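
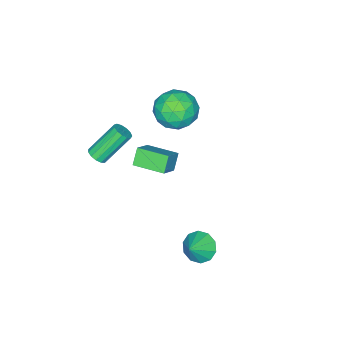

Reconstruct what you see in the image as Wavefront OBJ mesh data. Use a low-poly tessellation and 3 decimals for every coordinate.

v -1.489 -1.145 2.33
v -0.864 -1.362 3.329
v -1.476 -3.038 1.911
v -0.851 -3.255 2.91
v -1.993 -2.9 2.983
v -2.001 -1.729 3.242
v -0.339 -2.671 1.998
v -0.347 -1.5 2.257
v -0.153 -2.305 3.124
v -1.176 -2.446 3.733
v -1.164 -1.954 1.507
v -2.187 -2.095 2.116
v -1.177 -1.087 2.866
v -1.163 -3.313 2.374
v -1.834 -3.104 2.417
v -1.467 -3.232 3.004
v -1.846 -1.303 2.815
v -1.479 -1.431 3.403
v -2.143 -2.335 3.199
v -0.861 -2.969 1.837
v -0.494 -3.097 2.425
v -0.873 -1.168 2.236
v -0.506 -1.296 2.823
v -0.197 -2.065 2.041
v -0.392 -1.769 3.333
v -0.385 -2.882 3.087
v -0.084 -2.538 2.551
v -0.088 -1.85 2.703
v -0.993 -1.852 3.691
v -0.986 -2.965 3.445
v -1.657 -2.756 3.488
v -1.662 -2.068 3.64
v -0.575 -2.406 3.571
v -1.354 -1.435 1.795
v -1.347 -2.548 1.549
v -0.678 -2.332 1.6
v -0.683 -1.644 1.752
v -1.955 -1.518 2.153
v -1.948 -2.631 1.907
v -2.252 -2.55 2.537
v -2.256 -1.862 2.689
v -1.765 -1.994 1.669
v 2.523 -4.063 0.652
v 2.84 -4.326 1.017
v 1.673 -3.661 2.512
v 1.357 -3.397 2.148
v 2.961 -4.043 0.985
v 1.794 -3.377 2.48
v 2.943 -3.765 0.847
v 1.776 -3.1 2.343
v 2.792 -3.583 0.648
v 1.625 -2.917 2.144
v 2.555 -3.552 0.45
v 1.389 -2.887 1.946
v 2.309 -3.684 0.316
v 1.142 -3.018 1.812
v 2.13 -3.936 0.289
v 0.964 -3.27 1.785
v 2.077 -4.228 0.377
v 0.91 -3.563 1.873
v 2.165 -4.468 0.553
v 0.998 -3.802 2.048
v 2.367 -4.579 0.76
v 1.2 -3.913 2.255
v 2.618 -4.526 0.933
v 1.452 -3.861 2.428
v 0.032 -3.01 0.137
v 1.027 -2.807 0.899
v -0.366 -1.401 0.227
v 0.629 -1.198 0.989
v 0.611 -2.822 -0.669
v 1.606 -2.619 0.093
v 0.213 -1.213 -0.579
v 1.208 -1.01 0.183
v 2.942 2.527 -1.756
v 3.496 2.442 -2.421
v 3.858 2.633 -1.004
v 3.387 2.965 -2.361
v 3.108 3.321 -2.07
v 2.765 3.374 -1.659
v 2.49 3.103 -1.285
v 2.387 2.612 -1.091
v 2.496 2.089 -1.15
v 2.775 1.733 -1.441
v 3.118 1.681 -1.852
v 3.393 1.951 -2.226
f 1 38 17
f 38 12 41
f 17 41 6
f 38 41 17
f 1 17 13
f 17 6 18
f 13 18 2
f 17 18 13
f 1 13 22
f 13 2 23
f 22 23 8
f 13 23 22
f 1 22 34
f 22 8 37
f 34 37 11
f 22 37 34
f 1 34 38
f 34 11 42
f 38 42 12
f 34 42 38
f 2 18 29
f 18 6 32
f 29 32 10
f 18 32 29
f 6 41 19
f 41 12 40
f 19 40 5
f 41 40 19
f 12 42 39
f 42 11 35
f 39 35 3
f 42 35 39
f 11 37 36
f 37 8 24
f 36 24 7
f 37 24 36
f 8 23 28
f 23 2 25
f 28 25 9
f 23 25 28
f 4 30 16
f 30 10 31
f 16 31 5
f 30 31 16
f 4 16 14
f 16 5 15
f 14 15 3
f 16 15 14
f 4 14 21
f 14 3 20
f 21 20 7
f 14 20 21
f 4 21 26
f 21 7 27
f 26 27 9
f 21 27 26
f 4 26 30
f 26 9 33
f 30 33 10
f 26 33 30
f 5 31 19
f 31 10 32
f 19 32 6
f 31 32 19
f 3 15 39
f 15 5 40
f 39 40 12
f 15 40 39
f 7 20 36
f 20 3 35
f 36 35 11
f 20 35 36
f 9 27 28
f 27 7 24
f 28 24 8
f 27 24 28
f 10 33 29
f 33 9 25
f 29 25 2
f 33 25 29
f 44 43 47
f 44 47 45
f 45 47 48
f 45 48 46
f 47 43 49
f 47 49 48
f 48 49 50
f 48 50 46
f 49 43 51
f 49 51 50
f 50 51 52
f 50 52 46
f 51 43 53
f 51 53 52
f 52 53 54
f 52 54 46
f 53 43 55
f 53 55 54
f 54 55 56
f 54 56 46
f 55 43 57
f 55 57 56
f 56 57 58
f 56 58 46
f 57 43 59
f 57 59 58
f 58 59 60
f 58 60 46
f 59 43 61
f 59 61 60
f 60 61 62
f 60 62 46
f 61 43 63
f 61 63 62
f 62 63 64
f 62 64 46
f 63 43 65
f 63 65 64
f 64 65 66
f 64 66 46
f 65 43 44
f 65 44 66
f 66 44 45
f 66 45 46
f 68 70 67
f 71 68 67
f 67 70 69
f 69 71 67
f 68 74 70
f 72 68 71
f 72 74 68
f 70 74 69
f 73 71 69
f 69 74 73
f 73 72 71
f 74 72 73
f 76 75 78
f 76 78 77
f 78 75 79
f 78 79 77
f 79 75 80
f 79 80 77
f 80 75 81
f 80 81 77
f 81 75 82
f 81 82 77
f 82 75 83
f 82 83 77
f 83 75 84
f 83 84 77
f 84 75 85
f 84 85 77
f 85 75 86
f 85 86 77
f 86 75 76
f 86 76 77



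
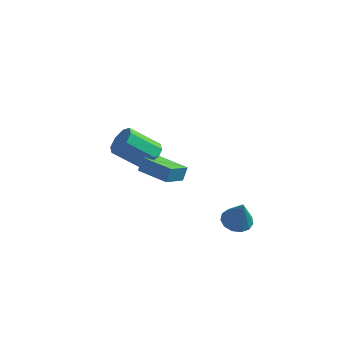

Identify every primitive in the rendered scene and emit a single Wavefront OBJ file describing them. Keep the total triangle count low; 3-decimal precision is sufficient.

v -2.117 -3.675 2.746
v -1.949 -3.258 3.444
v -1.464 -2.572 1.929
v -1.296 -2.155 2.627
v -0.524 -4.525 2.873
v -0.356 -4.108 3.571
v 0.129 -3.422 2.056
v 0.297 -3.005 2.754
v -2.772 3.369 -2.841
v -2.321 2.699 -2.36
v -4.018 2.521 -1.019
v -4.468 3.191 -1.499
v -2.188 3.358 -2.104
v -3.885 3.18 -0.763
v -2.397 4.024 -2.279
v -4.093 3.845 -0.938
v -2.825 4.306 -2.784
v -4.522 4.128 -1.443
v -3.222 4.039 -3.321
v -4.919 3.861 -1.98
v -3.355 3.38 -3.577
v -5.052 3.202 -2.236
v -3.147 2.715 -3.402
v -4.843 2.536 -2.061
v -2.718 2.432 -2.897
v -4.415 2.254 -1.556
v 2.578 -0.714 -3.639
v 3.302 -1.183 -3.855
v 2.922 -0.966 -1.941
v 3.45 -0.706 -3.814
v 3.321 -0.231 -3.718
v 2.956 0.091 -3.596
v 2.471 0.157 -3.488
v 2.02 -0.053 -3.427
v 1.746 -0.473 -3.434
v 1.736 -0.97 -3.506
v 1.993 -1.385 -3.62
v 2.436 -1.587 -3.74
v 2.924 -1.512 -3.827
f 2 4 1
f 5 2 1
f 1 4 3
f 3 5 1
f 2 8 4
f 6 2 5
f 6 8 2
f 4 8 3
f 7 5 3
f 3 8 7
f 7 6 5
f 8 6 7
f 10 9 13
f 10 13 11
f 11 13 14
f 11 14 12
f 13 9 15
f 13 15 14
f 14 15 16
f 14 16 12
f 15 9 17
f 15 17 16
f 16 17 18
f 16 18 12
f 17 9 19
f 17 19 18
f 18 19 20
f 18 20 12
f 19 9 21
f 19 21 20
f 20 21 22
f 20 22 12
f 21 9 23
f 21 23 22
f 22 23 24
f 22 24 12
f 23 9 25
f 23 25 24
f 24 25 26
f 24 26 12
f 25 9 10
f 25 10 26
f 26 10 11
f 26 11 12
f 28 27 30
f 28 30 29
f 30 27 31
f 30 31 29
f 31 27 32
f 31 32 29
f 32 27 33
f 32 33 29
f 33 27 34
f 33 34 29
f 34 27 35
f 34 35 29
f 35 27 36
f 35 36 29
f 36 27 37
f 36 37 29
f 37 27 38
f 37 38 29
f 38 27 39
f 38 39 29
f 39 27 28
f 39 28 29



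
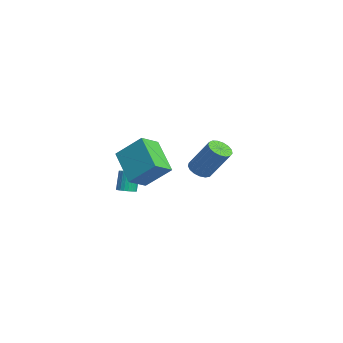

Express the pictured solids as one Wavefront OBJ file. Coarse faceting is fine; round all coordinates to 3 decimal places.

v -2.412 0.953 -1.214
v -1.748 0.837 -1.468
v -0.924 1.772 0.259
v -1.588 1.887 0.514
v -1.833 1.146 -1.595
v -1.009 2.081 0.132
v -2.05 1.411 -1.635
v -1.226 2.346 0.093
v -2.35 1.571 -1.578
v -1.526 2.505 0.15
v -2.664 1.589 -1.438
v -1.84 2.524 0.29
v -2.921 1.461 -1.246
v -2.097 2.396 0.481
v -3.061 1.217 -1.047
v -2.237 2.152 0.68
v -3.052 0.912 -0.886
v -2.228 1.847 0.841
v -2.897 0.617 -0.801
v -2.073 1.552 0.927
v -2.631 0.398 -0.809
v -1.806 1.333 0.918
v -2.314 0.307 -0.911
v -1.49 1.242 0.816
v -2.02 0.363 -1.082
v -1.196 1.298 0.646
v -1.816 0.555 -1.283
v -0.992 1.489 0.445
v -2.755 -2.866 -2.668
v -2.369 -3.22 -2.501
v -2.719 -3.028 -1.285
v -3.105 -2.674 -1.452
v -2.26 -3.035 -2.499
v -2.61 -2.843 -1.283
v -2.226 -2.825 -2.522
v -2.576 -2.632 -1.306
v -2.273 -2.621 -2.568
v -2.623 -2.428 -1.352
v -2.393 -2.454 -2.629
v -2.744 -2.261 -1.413
v -2.569 -2.35 -2.696
v -2.919 -2.157 -1.48
v -2.772 -2.324 -2.759
v -3.122 -2.132 -1.543
v -2.973 -2.381 -2.808
v -3.324 -2.189 -1.592
v -3.141 -2.512 -2.835
v -3.491 -2.32 -1.619
v -3.25 -2.697 -2.837
v -3.6 -2.505 -1.621
v -3.284 -2.908 -2.814
v -3.634 -2.715 -1.598
v -3.237 -3.112 -2.768
v -3.587 -2.919 -1.552
v -3.116 -3.279 -2.707
v -3.467 -3.086 -1.491
v -2.941 -3.383 -2.64
v -3.291 -3.19 -1.424
v -2.738 -3.408 -2.577
v -3.088 -3.216 -1.361
v -2.536 -3.351 -2.528
v -2.887 -3.159 -1.312
v 3.476 -2.62 -0.031
v 1.824 -3.081 1.282
v 4.1 -1.411 1.179
v 2.447 -1.872 2.491
v 4.153 -3.508 0.509
v 2.5 -3.969 1.821
v 4.776 -2.299 1.718
v 3.124 -2.76 3.031
f 2 1 5
f 2 5 3
f 3 5 6
f 3 6 4
f 5 1 7
f 5 7 6
f 6 7 8
f 6 8 4
f 7 1 9
f 7 9 8
f 8 9 10
f 8 10 4
f 9 1 11
f 9 11 10
f 10 11 12
f 10 12 4
f 11 1 13
f 11 13 12
f 12 13 14
f 12 14 4
f 13 1 15
f 13 15 14
f 14 15 16
f 14 16 4
f 15 1 17
f 15 17 16
f 16 17 18
f 16 18 4
f 17 1 19
f 17 19 18
f 18 19 20
f 18 20 4
f 19 1 21
f 19 21 20
f 20 21 22
f 20 22 4
f 21 1 23
f 21 23 22
f 22 23 24
f 22 24 4
f 23 1 25
f 23 25 24
f 24 25 26
f 24 26 4
f 25 1 27
f 25 27 26
f 26 27 28
f 26 28 4
f 27 1 2
f 27 2 28
f 28 2 3
f 28 3 4
f 30 29 33
f 30 33 31
f 31 33 34
f 31 34 32
f 33 29 35
f 33 35 34
f 34 35 36
f 34 36 32
f 35 29 37
f 35 37 36
f 36 37 38
f 36 38 32
f 37 29 39
f 37 39 38
f 38 39 40
f 38 40 32
f 39 29 41
f 39 41 40
f 40 41 42
f 40 42 32
f 41 29 43
f 41 43 42
f 42 43 44
f 42 44 32
f 43 29 45
f 43 45 44
f 44 45 46
f 44 46 32
f 45 29 47
f 45 47 46
f 46 47 48
f 46 48 32
f 47 29 49
f 47 49 48
f 48 49 50
f 48 50 32
f 49 29 51
f 49 51 50
f 50 51 52
f 50 52 32
f 51 29 53
f 51 53 52
f 52 53 54
f 52 54 32
f 53 29 55
f 53 55 54
f 54 55 56
f 54 56 32
f 55 29 57
f 55 57 56
f 56 57 58
f 56 58 32
f 57 29 59
f 57 59 58
f 58 59 60
f 58 60 32
f 59 29 61
f 59 61 60
f 60 61 62
f 60 62 32
f 61 29 30
f 61 30 62
f 62 30 31
f 62 31 32
f 64 66 63
f 67 64 63
f 63 66 65
f 65 67 63
f 64 70 66
f 68 64 67
f 68 70 64
f 66 70 65
f 69 67 65
f 65 70 69
f 69 68 67
f 70 68 69



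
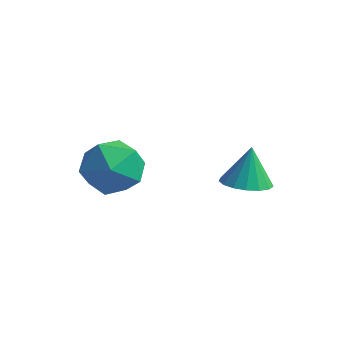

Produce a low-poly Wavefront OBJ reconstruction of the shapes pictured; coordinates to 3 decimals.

v -1.426 0.764 1.6
v -0.709 0.719 1.657
v -1.494 1.136 2.76
v -0.763 1.042 1.55
v -0.969 1.302 1.455
v -1.28 1.438 1.393
v -1.623 1.42 1.378
v -1.922 1.252 1.415
v -2.107 0.972 1.493
v -2.136 0.644 1.596
v -2.002 0.344 1.7
v -1.736 0.14 1.781
v -1.399 0.08 1.821
v -1.068 0.175 1.81
v -0.819 0.406 1.75
v -3.127 -1.813 3.719
v -2.775 -2.149 2.883
v -4.585 -1.991 3.177
v -4.233 -2.327 2.341
v -4.148 -2.853 3.148
v -3.247 -2.744 3.483
v -4.113 -1.396 2.577
v -3.212 -1.287 2.912
v -3.385 -1.891 2.177
v -3.406 -2.792 2.53
v -3.954 -1.348 3.53
v -3.975 -2.249 3.883
f 2 1 4
f 2 4 3
f 4 1 5
f 4 5 3
f 5 1 6
f 5 6 3
f 6 1 7
f 6 7 3
f 7 1 8
f 7 8 3
f 8 1 9
f 8 9 3
f 9 1 10
f 9 10 3
f 10 1 11
f 10 11 3
f 11 1 12
f 11 12 3
f 12 1 13
f 12 13 3
f 13 1 14
f 13 14 3
f 14 1 15
f 14 15 3
f 15 1 2
f 15 2 3
f 16 27 21
f 16 21 17
f 16 17 23
f 16 23 26
f 16 26 27
f 17 21 25
f 21 27 20
f 27 26 18
f 26 23 22
f 23 17 24
f 19 25 20
f 19 20 18
f 19 18 22
f 19 22 24
f 19 24 25
f 20 25 21
f 18 20 27
f 22 18 26
f 24 22 23
f 25 24 17



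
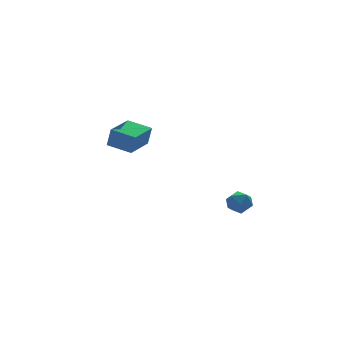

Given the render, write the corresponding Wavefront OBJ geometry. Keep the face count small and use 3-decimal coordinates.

v -4.967 3.404 -0.232
v -4.813 3.234 0.834
v -3.695 4.562 -0.23
v -3.542 4.392 0.836
v -4.078 2.428 -0.516
v -3.925 2.258 0.55
v -2.807 3.586 -0.514
v -2.653 3.416 0.552
v -0.426 -2.102 -2.34
v 0.002 -2.579 -2.023
v -1.282 -2.881 -2.357
v -0.854 -3.358 -2.04
v -1.083 -2.785 -1.677
v -0.554 -2.305 -1.667
v -0.726 -3.155 -2.713
v -0.197 -2.675 -2.703
v -0.184 -3.23 -2.253
v -0.404 -3.002 -1.613
v -0.876 -2.458 -2.767
v -1.096 -2.23 -2.127
f 2 4 1
f 5 2 1
f 1 4 3
f 3 5 1
f 2 8 4
f 6 2 5
f 6 8 2
f 4 8 3
f 7 5 3
f 3 8 7
f 7 6 5
f 8 6 7
f 9 20 14
f 9 14 10
f 9 10 16
f 9 16 19
f 9 19 20
f 10 14 18
f 14 20 13
f 20 19 11
f 19 16 15
f 16 10 17
f 12 18 13
f 12 13 11
f 12 11 15
f 12 15 17
f 12 17 18
f 13 18 14
f 11 13 20
f 15 11 19
f 17 15 16
f 18 17 10



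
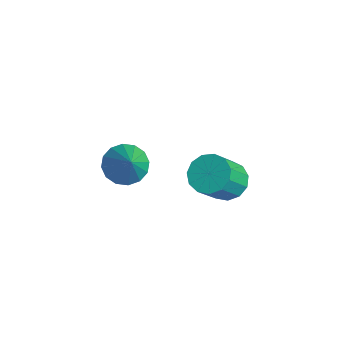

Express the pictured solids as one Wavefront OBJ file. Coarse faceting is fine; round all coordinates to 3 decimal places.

v 0.405 -1.289 -2.74
v 1.091 -1.673 -3.237
v 1.521 -2.795 -1.778
v 0.835 -2.411 -1.28
v 1.302 -1.264 -2.985
v 1.732 -2.386 -1.526
v 1.228 -0.864 -2.655
v 1.658 -1.986 -1.196
v 0.893 -0.598 -2.352
v 1.323 -1.72 -0.893
v 0.403 -0.552 -2.172
v 0.833 -1.674 -0.713
v -0.087 -0.74 -2.172
v 0.343 -1.862 -0.713
v -0.42 -1.102 -2.353
v 0.01 -2.224 -0.894
v -0.491 -1.524 -2.656
v -0.061 -2.645 -1.197
v -0.278 -1.871 -2.985
v 0.152 -2.992 -1.526
v 0.152 -2.033 -3.237
v 0.582 -3.155 -1.778
v 0.662 -1.959 -3.331
v 1.092 -3.081 -1.872
v -4.224 -3.3 -4.704
v -3.785 -4.011 -5.272
v -2.996 -3.7 -3.256
v -3.52 -3.573 -5.376
v -3.444 -3.061 -5.299
v -3.576 -2.614 -5.064
v -3.882 -2.35 -4.732
v -4.28 -2.341 -4.392
v -4.662 -2.589 -4.136
v -4.927 -3.028 -4.033
v -5.004 -3.54 -4.109
v -4.871 -3.987 -4.345
v -4.565 -4.25 -4.677
v -4.168 -4.259 -5.016
f 2 1 5
f 2 5 3
f 3 5 6
f 3 6 4
f 5 1 7
f 5 7 6
f 6 7 8
f 6 8 4
f 7 1 9
f 7 9 8
f 8 9 10
f 8 10 4
f 9 1 11
f 9 11 10
f 10 11 12
f 10 12 4
f 11 1 13
f 11 13 12
f 12 13 14
f 12 14 4
f 13 1 15
f 13 15 14
f 14 15 16
f 14 16 4
f 15 1 17
f 15 17 16
f 16 17 18
f 16 18 4
f 17 1 19
f 17 19 18
f 18 19 20
f 18 20 4
f 19 1 21
f 19 21 20
f 20 21 22
f 20 22 4
f 21 1 23
f 21 23 22
f 22 23 24
f 22 24 4
f 23 1 2
f 23 2 24
f 24 2 3
f 24 3 4
f 26 25 28
f 26 28 27
f 28 25 29
f 28 29 27
f 29 25 30
f 29 30 27
f 30 25 31
f 30 31 27
f 31 25 32
f 31 32 27
f 32 25 33
f 32 33 27
f 33 25 34
f 33 34 27
f 34 25 35
f 34 35 27
f 35 25 36
f 35 36 27
f 36 25 37
f 36 37 27
f 37 25 38
f 37 38 27
f 38 25 26
f 38 26 27



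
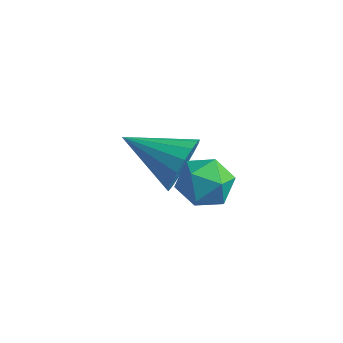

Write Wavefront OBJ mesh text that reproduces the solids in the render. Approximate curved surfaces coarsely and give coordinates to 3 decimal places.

v -2.642 2.8 -0.564
v -2.37 2.38 0.244
v -4.518 2.6 -0.036
v -2.387 2.822 0.351
v -2.462 3.258 0.249
v -2.579 3.59 -0.04
v -2.71 3.741 -0.448
v -2.825 3.676 -0.883
v -2.898 3.411 -1.245
v -2.913 3.006 -1.451
v -2.865 2.553 -1.454
v -2.767 2.158 -1.252
v -2.639 1.909 -0.894
v -2.512 1.865 -0.459
v -2.415 2.035 -0.049
v -1.358 0.68 2.404
v -0.859 1.239 2.022
v -0.501 -0.319 2.058
v -0.002 0.24 1.676
v -0.073 0.243 2.514
v -0.603 0.861 2.728
v -0.757 0.059 1.352
v -1.287 0.677 1.566
v -0.488 0.856 1.372
v -0.065 0.97 2.09
v -1.295 -0.05 1.99
v -0.872 0.064 2.708
f 2 1 4
f 2 4 3
f 4 1 5
f 4 5 3
f 5 1 6
f 5 6 3
f 6 1 7
f 6 7 3
f 7 1 8
f 7 8 3
f 8 1 9
f 8 9 3
f 9 1 10
f 9 10 3
f 10 1 11
f 10 11 3
f 11 1 12
f 11 12 3
f 12 1 13
f 12 13 3
f 13 1 14
f 13 14 3
f 14 1 15
f 14 15 3
f 15 1 2
f 15 2 3
f 16 27 21
f 16 21 17
f 16 17 23
f 16 23 26
f 16 26 27
f 17 21 25
f 21 27 20
f 27 26 18
f 26 23 22
f 23 17 24
f 19 25 20
f 19 20 18
f 19 18 22
f 19 22 24
f 19 24 25
f 20 25 21
f 18 20 27
f 22 18 26
f 24 22 23
f 25 24 17



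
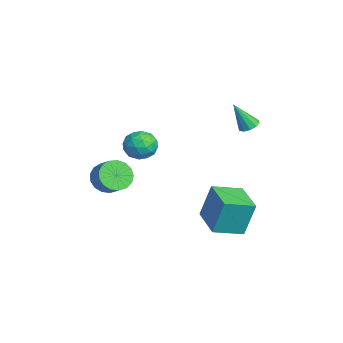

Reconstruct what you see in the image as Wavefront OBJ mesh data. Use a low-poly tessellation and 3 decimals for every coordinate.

v -2.181 -3.362 -0.797
v -1.622 -3.307 -1.563
v -0.841 -2.963 -0.97
v -1.399 -3.018 -0.203
v -1.819 -2.898 -1.542
v -1.037 -2.553 -0.949
v -2.098 -2.595 -1.351
v -1.317 -2.25 -0.757
v -2.397 -2.467 -1.032
v -1.615 -2.123 -0.438
v -2.645 -2.545 -0.659
v -1.864 -2.201 -0.066
v -2.788 -2.81 -0.318
v -2.006 -2.466 0.275
v -2.791 -3.201 -0.087
v -2.01 -2.857 0.507
v -2.655 -3.63 -0.018
v -1.873 -3.285 0.576
v -2.409 -3.997 -0.128
v -1.628 -3.652 0.466
v -2.112 -4.218 -0.391
v -1.331 -3.874 0.203
v -1.83 -4.244 -0.747
v -1.049 -3.899 -0.153
v -1.629 -4.067 -1.114
v -0.847 -3.723 -0.52
v -1.554 -3.729 -1.409
v -0.772 -3.385 -0.815
v -0.708 3.449 3.066
v -0.266 3.109 2.907
v -0.772 2.671 4.554
v -0.13 3.401 3.066
v -0.215 3.711 3.224
v -0.488 3.921 3.323
v -0.845 3.951 3.323
v -1.15 3.789 3.225
v -1.286 3.498 3.067
v -1.201 3.188 2.908
v -0.928 2.978 2.81
v -0.571 2.948 2.81
v -0.809 -1.254 2.135
v -0.192 -1.229 2.824
v -0.528 -2.711 1.936
v 0.089 -2.686 2.625
v -0.813 -2.591 2.808
v -0.987 -1.691 2.931
v 0.267 -2.249 1.829
v 0.093 -1.349 1.952
v 0.473 -1.844 2.635
v -0.194 -2.055 3.24
v -0.526 -1.885 1.52
v -1.193 -2.096 2.125
v -0.525 -1.114 2.497
v -0.195 -2.826 2.263
v -0.725 -2.771 2.371
v -0.362 -2.756 2.776
v -0.992 -1.385 2.56
v -0.63 -1.37 2.965
v -0.995 -2.171 2.956
v -0.09 -2.57 1.795
v 0.272 -2.555 2.2
v -0.358 -1.184 1.984
v 0.005 -1.169 2.389
v 0.275 -1.769 1.804
v 0.228 -1.46 2.791
v 0.394 -2.317 2.674
v 0.498 -2.06 2.206
v 0.396 -1.531 2.278
v -0.164 -1.584 3.146
v 0.001 -2.441 3.03
v -0.529 -2.385 3.137
v -0.631 -1.856 3.209
v 0.227 -1.946 3.035
v -0.721 -1.499 1.73
v -0.556 -2.356 1.614
v -0.089 -2.084 1.551
v -0.191 -1.555 1.623
v -1.114 -1.623 2.086
v -0.948 -2.48 1.969
v -1.116 -2.409 2.482
v -1.218 -1.88 2.554
v -0.947 -1.994 1.725
v -0.8 1.042 -3.057
v -0.751 1.615 -1.09
v -1.039 2.669 -3.526
v -0.99 3.242 -1.558
v 1.19 1.298 -3.182
v 1.239 1.871 -1.214
v 0.951 2.925 -3.65
v 1 3.498 -1.683
f 2 1 5
f 2 5 3
f 3 5 6
f 3 6 4
f 5 1 7
f 5 7 6
f 6 7 8
f 6 8 4
f 7 1 9
f 7 9 8
f 8 9 10
f 8 10 4
f 9 1 11
f 9 11 10
f 10 11 12
f 10 12 4
f 11 1 13
f 11 13 12
f 12 13 14
f 12 14 4
f 13 1 15
f 13 15 14
f 14 15 16
f 14 16 4
f 15 1 17
f 15 17 16
f 16 17 18
f 16 18 4
f 17 1 19
f 17 19 18
f 18 19 20
f 18 20 4
f 19 1 21
f 19 21 20
f 20 21 22
f 20 22 4
f 21 1 23
f 21 23 22
f 22 23 24
f 22 24 4
f 23 1 25
f 23 25 24
f 24 25 26
f 24 26 4
f 25 1 27
f 25 27 26
f 26 27 28
f 26 28 4
f 27 1 2
f 27 2 28
f 28 2 3
f 28 3 4
f 30 29 32
f 30 32 31
f 32 29 33
f 32 33 31
f 33 29 34
f 33 34 31
f 34 29 35
f 34 35 31
f 35 29 36
f 35 36 31
f 36 29 37
f 36 37 31
f 37 29 38
f 37 38 31
f 38 29 39
f 38 39 31
f 39 29 40
f 39 40 31
f 40 29 30
f 40 30 31
f 41 78 57
f 78 52 81
f 57 81 46
f 78 81 57
f 41 57 53
f 57 46 58
f 53 58 42
f 57 58 53
f 41 53 62
f 53 42 63
f 62 63 48
f 53 63 62
f 41 62 74
f 62 48 77
f 74 77 51
f 62 77 74
f 41 74 78
f 74 51 82
f 78 82 52
f 74 82 78
f 42 58 69
f 58 46 72
f 69 72 50
f 58 72 69
f 46 81 59
f 81 52 80
f 59 80 45
f 81 80 59
f 52 82 79
f 82 51 75
f 79 75 43
f 82 75 79
f 51 77 76
f 77 48 64
f 76 64 47
f 77 64 76
f 48 63 68
f 63 42 65
f 68 65 49
f 63 65 68
f 44 70 56
f 70 50 71
f 56 71 45
f 70 71 56
f 44 56 54
f 56 45 55
f 54 55 43
f 56 55 54
f 44 54 61
f 54 43 60
f 61 60 47
f 54 60 61
f 44 61 66
f 61 47 67
f 66 67 49
f 61 67 66
f 44 66 70
f 66 49 73
f 70 73 50
f 66 73 70
f 45 71 59
f 71 50 72
f 59 72 46
f 71 72 59
f 43 55 79
f 55 45 80
f 79 80 52
f 55 80 79
f 47 60 76
f 60 43 75
f 76 75 51
f 60 75 76
f 49 67 68
f 67 47 64
f 68 64 48
f 67 64 68
f 50 73 69
f 73 49 65
f 69 65 42
f 73 65 69
f 84 86 83
f 87 84 83
f 83 86 85
f 85 87 83
f 84 90 86
f 88 84 87
f 88 90 84
f 86 90 85
f 89 87 85
f 85 90 89
f 89 88 87
f 90 88 89



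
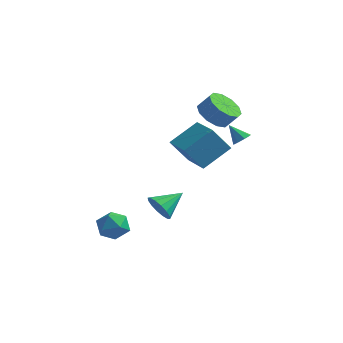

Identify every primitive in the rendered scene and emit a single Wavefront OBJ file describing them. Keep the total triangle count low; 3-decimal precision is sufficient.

v -0.688 -4.313 -1.589
v -0.3 -4.874 -1.001
v 0.088 -3.047 -0.891
v -0.006 -4.855 -1.362
v 0.105 -4.691 -1.784
v 0.004 -4.426 -2.153
v -0.282 -4.13 -2.371
v -0.677 -3.883 -2.38
v -1.075 -3.752 -2.176
v -1.369 -3.771 -1.815
v -1.481 -3.935 -1.394
v -1.379 -4.2 -1.024
v -1.093 -4.496 -0.806
v -0.698 -4.742 -0.798
v -0.807 -0.411 0.092
v -1.657 -0.946 1.5
v 0.18 0.943 1.202
v -0.67 0.408 2.61
v 0.71 -1.828 0.47
v -0.14 -2.363 1.878
v 1.697 -0.474 1.58
v 0.847 -1.009 2.988
v 1.547 1.344 1.325
v 1.984 1.382 1.72
v 0.733 1.436 2.215
v 1.857 1.786 1.563
v 1.549 1.931 1.266
v 1.24 1.732 1.004
v 1.111 1.306 0.93
v 1.237 0.902 1.087
v 1.545 0.757 1.383
v 1.854 0.955 1.646
v -3.94 -3.399 -3.15
v -3.322 -3.067 -3.876
v -3.718 -4.933 -3.664
v -3.1 -4.601 -4.39
v -2.815 -4.552 -3.423
v -2.953 -3.603 -3.105
v -4.087 -4.397 -4.435
v -4.225 -3.448 -4.117
v -3.413 -3.683 -4.67
v -2.627 -3.779 -4.044
v -4.413 -4.221 -3.496
v -3.627 -4.317 -2.87
v -0.253 1.545 2.725
v 0.596 1.234 2.116
v 1.261 1.384 2.966
v 0.413 1.695 3.575
v 0.527 1.901 2.052
v 1.193 2.051 2.902
v 0.161 2.432 2.245
v 0.826 2.582 3.095
v -0.364 2.624 2.622
v 0.301 2.774 3.472
v -0.846 2.404 3.037
v -0.181 2.554 3.888
v -1.101 1.856 3.334
v -0.436 2.006 4.184
v -1.033 1.189 3.398
v -0.367 1.339 4.248
v -0.666 0.658 3.205
v -0.001 0.808 4.055
v -0.141 0.466 2.828
v 0.524 0.616 3.678
v 0.341 0.686 2.412
v 1.006 0.836 3.263
f 2 1 4
f 2 4 3
f 4 1 5
f 4 5 3
f 5 1 6
f 5 6 3
f 6 1 7
f 6 7 3
f 7 1 8
f 7 8 3
f 8 1 9
f 8 9 3
f 9 1 10
f 9 10 3
f 10 1 11
f 10 11 3
f 11 1 12
f 11 12 3
f 12 1 13
f 12 13 3
f 13 1 14
f 13 14 3
f 14 1 2
f 14 2 3
f 16 18 15
f 19 16 15
f 15 18 17
f 17 19 15
f 16 22 18
f 20 16 19
f 20 22 16
f 18 22 17
f 21 19 17
f 17 22 21
f 21 20 19
f 22 20 21
f 24 23 26
f 24 26 25
f 26 23 27
f 26 27 25
f 27 23 28
f 27 28 25
f 28 23 29
f 28 29 25
f 29 23 30
f 29 30 25
f 30 23 31
f 30 31 25
f 31 23 32
f 31 32 25
f 32 23 24
f 32 24 25
f 33 44 38
f 33 38 34
f 33 34 40
f 33 40 43
f 33 43 44
f 34 38 42
f 38 44 37
f 44 43 35
f 43 40 39
f 40 34 41
f 36 42 37
f 36 37 35
f 36 35 39
f 36 39 41
f 36 41 42
f 37 42 38
f 35 37 44
f 39 35 43
f 41 39 40
f 42 41 34
f 46 45 49
f 46 49 47
f 47 49 50
f 47 50 48
f 49 45 51
f 49 51 50
f 50 51 52
f 50 52 48
f 51 45 53
f 51 53 52
f 52 53 54
f 52 54 48
f 53 45 55
f 53 55 54
f 54 55 56
f 54 56 48
f 55 45 57
f 55 57 56
f 56 57 58
f 56 58 48
f 57 45 59
f 57 59 58
f 58 59 60
f 58 60 48
f 59 45 61
f 59 61 60
f 60 61 62
f 60 62 48
f 61 45 63
f 61 63 62
f 62 63 64
f 62 64 48
f 63 45 65
f 63 65 64
f 64 65 66
f 64 66 48
f 65 45 46
f 65 46 66
f 66 46 47
f 66 47 48



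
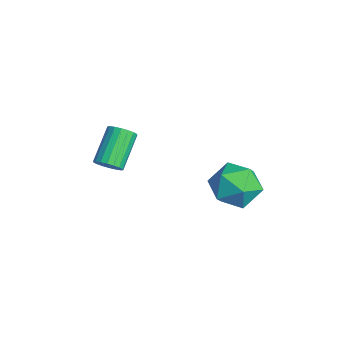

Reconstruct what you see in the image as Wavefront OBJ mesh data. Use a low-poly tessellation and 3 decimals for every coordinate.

v 1.525 -2.047 0.819
v 1.958 -1.954 1.163
v 1.007 -1.16 2.144
v 0.575 -1.253 1.801
v 1.964 -1.757 1.01
v 1.014 -0.963 1.991
v 1.884 -1.618 0.82
v 0.934 -0.823 1.801
v 1.733 -1.563 0.629
v 0.783 -0.769 1.611
v 1.541 -1.605 0.476
v 0.591 -0.81 1.458
v 1.345 -1.734 0.392
v 0.395 -0.94 1.373
v 1.185 -1.925 0.391
v 0.235 -1.131 1.373
v 1.093 -2.14 0.476
v 0.142 -1.346 1.457
v 1.086 -2.337 0.629
v 0.136 -1.543 1.61
v 1.166 -2.477 0.819
v 0.216 -1.682 1.8
v 1.317 -2.531 1.009
v 0.367 -1.737 1.991
v 1.509 -2.49 1.162
v 0.559 -1.695 2.144
v 1.705 -2.36 1.247
v 0.755 -1.566 2.228
v 1.865 -2.169 1.247
v 0.915 -1.375 2.229
v 1.367 3.423 -1.024
v 2.44 3.427 -1.166
v 1.36 1.673 -1.114
v 2.433 1.677 -1.256
v 2.013 1.964 -0.301
v 2.017 3.046 -0.245
v 1.783 2.054 -2.035
v 1.787 3.136 -1.979
v 2.697 2.581 -1.791
v 2.84 2.525 -0.719
v 0.96 2.575 -1.561
v 1.103 2.519 -0.489
f 2 1 5
f 2 5 3
f 3 5 6
f 3 6 4
f 5 1 7
f 5 7 6
f 6 7 8
f 6 8 4
f 7 1 9
f 7 9 8
f 8 9 10
f 8 10 4
f 9 1 11
f 9 11 10
f 10 11 12
f 10 12 4
f 11 1 13
f 11 13 12
f 12 13 14
f 12 14 4
f 13 1 15
f 13 15 14
f 14 15 16
f 14 16 4
f 15 1 17
f 15 17 16
f 16 17 18
f 16 18 4
f 17 1 19
f 17 19 18
f 18 19 20
f 18 20 4
f 19 1 21
f 19 21 20
f 20 21 22
f 20 22 4
f 21 1 23
f 21 23 22
f 22 23 24
f 22 24 4
f 23 1 25
f 23 25 24
f 24 25 26
f 24 26 4
f 25 1 27
f 25 27 26
f 26 27 28
f 26 28 4
f 27 1 29
f 27 29 28
f 28 29 30
f 28 30 4
f 29 1 2
f 29 2 30
f 30 2 3
f 30 3 4
f 31 42 36
f 31 36 32
f 31 32 38
f 31 38 41
f 31 41 42
f 32 36 40
f 36 42 35
f 42 41 33
f 41 38 37
f 38 32 39
f 34 40 35
f 34 35 33
f 34 33 37
f 34 37 39
f 34 39 40
f 35 40 36
f 33 35 42
f 37 33 41
f 39 37 38
f 40 39 32



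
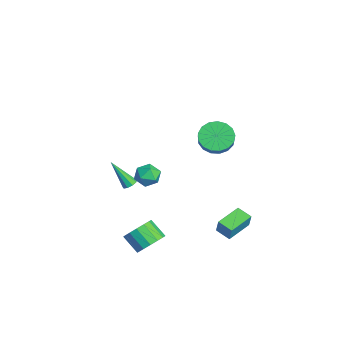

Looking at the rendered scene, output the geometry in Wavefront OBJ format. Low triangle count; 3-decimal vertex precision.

v -3.327 -1.027 -3.748
v -3.077 -0.687 -3.463
v -3.913 -2.053 -2.012
v -3.406 -0.582 -3.512
v -3.698 -0.686 -3.672
v -3.817 -0.949 -3.867
v -3.707 -1.249 -4.007
v -3.419 -1.445 -4.026
v -3.088 -1.446 -3.915
v -2.869 -1.251 -3.726
v -2.865 -0.951 -3.547
v 2.248 2.851 3.407
v 2.876 2.378 2.711
v 3.559 2.215 3.437
v 2.932 2.689 4.133
v 3.014 2.86 2.689
v 3.697 2.698 3.414
v 2.977 3.341 2.831
v 3.66 3.178 3.557
v 2.773 3.709 3.105
v 3.456 3.547 3.831
v 2.449 3.881 3.449
v 3.132 3.718 4.175
v 2.079 3.817 3.783
v 2.762 3.654 4.509
v 1.748 3.532 4.031
v 2.431 3.369 4.756
v 1.531 3.091 4.136
v 2.214 2.928 4.862
v 1.479 2.595 4.074
v 2.162 2.432 4.8
v 1.603 2.158 3.859
v 2.286 1.995 4.585
v 1.875 1.879 3.541
v 2.558 1.717 4.267
v 2.232 1.824 3.192
v 2.915 1.661 3.918
v 2.593 2.004 2.892
v 3.276 1.841 3.618
v -1.834 0.367 -2.772
v -1.267 0.091 -2.14
v -2.853 -0.511 -2.24
v -2.286 -0.787 -1.608
v -2.603 0.048 -1.589
v -1.973 0.591 -1.918
v -2.147 -1.011 -2.462
v -1.517 -0.468 -2.791
v -1.459 -0.761 -1.948
v -1.742 -0.106 -1.409
v -2.378 -0.314 -2.971
v -2.661 0.341 -2.432
v 2.537 3.994 -3.237
v 2.876 4.027 -2.254
v 3.31 4.577 -3.523
v 3.65 4.61 -2.541
v 3.49 2.59 -3.519
v 3.83 2.623 -2.537
v 4.264 3.173 -3.806
v 4.603 3.206 -2.823
v 3.495 -1.196 -4.077
v 4.224 -1.797 -3.818
v 3.394 -2.426 -2.943
v 2.665 -1.824 -3.203
v 4.26 -1.403 -3.5
v 3.429 -2.032 -2.626
v 4.091 -0.953 -3.337
v 3.26 -1.582 -2.463
v 3.762 -0.569 -3.373
v 2.932 -1.197 -2.498
v 3.362 -0.352 -3.597
v 2.531 -0.981 -2.723
v 2.997 -0.361 -3.95
v 2.167 -0.99 -3.075
v 2.766 -0.594 -4.337
v 1.936 -1.223 -3.462
v 2.731 -0.988 -4.654
v 1.9 -1.617 -3.78
v 2.9 -1.438 -4.817
v 2.069 -2.067 -3.943
v 3.228 -1.823 -4.782
v 2.398 -2.451 -3.907
v 3.629 -2.039 -4.557
v 2.798 -2.668 -3.683
v 3.993 -2.03 -4.205
v 3.163 -2.659 -3.33
f 2 1 4
f 2 4 3
f 4 1 5
f 4 5 3
f 5 1 6
f 5 6 3
f 6 1 7
f 6 7 3
f 7 1 8
f 7 8 3
f 8 1 9
f 8 9 3
f 9 1 10
f 9 10 3
f 10 1 11
f 10 11 3
f 11 1 2
f 11 2 3
f 13 12 16
f 13 16 14
f 14 16 17
f 14 17 15
f 16 12 18
f 16 18 17
f 17 18 19
f 17 19 15
f 18 12 20
f 18 20 19
f 19 20 21
f 19 21 15
f 20 12 22
f 20 22 21
f 21 22 23
f 21 23 15
f 22 12 24
f 22 24 23
f 23 24 25
f 23 25 15
f 24 12 26
f 24 26 25
f 25 26 27
f 25 27 15
f 26 12 28
f 26 28 27
f 27 28 29
f 27 29 15
f 28 12 30
f 28 30 29
f 29 30 31
f 29 31 15
f 30 12 32
f 30 32 31
f 31 32 33
f 31 33 15
f 32 12 34
f 32 34 33
f 33 34 35
f 33 35 15
f 34 12 36
f 34 36 35
f 35 36 37
f 35 37 15
f 36 12 38
f 36 38 37
f 37 38 39
f 37 39 15
f 38 12 13
f 38 13 39
f 39 13 14
f 39 14 15
f 40 51 45
f 40 45 41
f 40 41 47
f 40 47 50
f 40 50 51
f 41 45 49
f 45 51 44
f 51 50 42
f 50 47 46
f 47 41 48
f 43 49 44
f 43 44 42
f 43 42 46
f 43 46 48
f 43 48 49
f 44 49 45
f 42 44 51
f 46 42 50
f 48 46 47
f 49 48 41
f 53 55 52
f 56 53 52
f 52 55 54
f 54 56 52
f 53 59 55
f 57 53 56
f 57 59 53
f 55 59 54
f 58 56 54
f 54 59 58
f 58 57 56
f 59 57 58
f 61 60 64
f 61 64 62
f 62 64 65
f 62 65 63
f 64 60 66
f 64 66 65
f 65 66 67
f 65 67 63
f 66 60 68
f 66 68 67
f 67 68 69
f 67 69 63
f 68 60 70
f 68 70 69
f 69 70 71
f 69 71 63
f 70 60 72
f 70 72 71
f 71 72 73
f 71 73 63
f 72 60 74
f 72 74 73
f 73 74 75
f 73 75 63
f 74 60 76
f 74 76 75
f 75 76 77
f 75 77 63
f 76 60 78
f 76 78 77
f 77 78 79
f 77 79 63
f 78 60 80
f 78 80 79
f 79 80 81
f 79 81 63
f 80 60 82
f 80 82 81
f 81 82 83
f 81 83 63
f 82 60 84
f 82 84 83
f 83 84 85
f 83 85 63
f 84 60 61
f 84 61 85
f 85 61 62
f 85 62 63



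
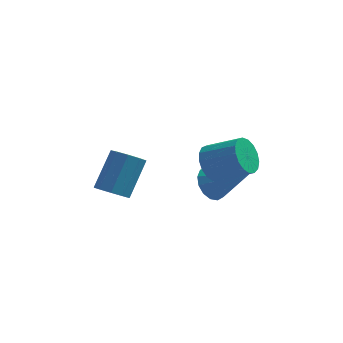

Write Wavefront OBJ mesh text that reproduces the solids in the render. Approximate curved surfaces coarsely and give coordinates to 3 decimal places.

v 0.046 -0.074 -0.081
v 0.625 0.262 -0.698
v 1.734 -0.706 1.161
v 0.541 0.619 -0.402
v 0.325 0.79 -0.02
v 0.033 0.73 0.345
v -0.255 0.455 0.596
v -0.462 0.038 0.665
v -0.534 -0.409 0.535
v -0.45 -0.766 0.239
v -0.233 -0.938 -0.142
v 0.058 -0.877 -0.508
v 0.346 -0.602 -0.759
v 0.554 -0.185 -0.828
v 0.186 -2.225 2.655
v 0.514 -2.61 1.886
v 2.002 -2.959 2.697
v 1.674 -2.575 3.465
v 0.633 -2.187 1.851
v 2.121 -2.537 2.662
v 0.649 -1.773 2.001
v 2.137 -2.123 2.811
v 0.559 -1.463 2.3
v 2.047 -1.812 3.11
v 0.383 -1.327 2.68
v 1.871 -1.677 3.491
v 0.163 -1.397 3.055
v 1.651 -1.747 3.865
v -0.052 -1.657 3.338
v 1.435 -2.007 4.148
v -0.213 -2.047 3.464
v 1.275 -2.397 4.275
v -0.282 -2.478 3.405
v 1.206 -2.827 4.216
v -0.244 -2.851 3.174
v 1.244 -3.2 3.985
v -0.107 -3.08 2.824
v 1.38 -3.43 3.635
v 0.096 -3.114 2.436
v 1.584 -3.464 3.246
v 0.321 -2.944 2.097
v 1.809 -3.294 2.907
v -4.066 -1.242 -0.158
v -3.43 -0.989 -0.591
v -2.858 0.235 0.965
v -3.494 -0.018 1.398
v -3.867 -0.662 -0.687
v -3.295 0.562 0.868
v -4.397 -0.607 -0.536
v -3.825 0.617 1.02
v -4.772 -0.849 -0.208
v -4.201 0.375 1.348
v -4.817 -1.275 0.144
v -4.245 -0.051 1.699
v -4.51 -1.685 0.354
v -3.938 -0.461 1.91
v -3.995 -1.888 0.325
v -3.424 -0.665 1.881
v -3.514 -1.789 0.07
v -2.942 -0.565 1.625
v -3.29 -1.434 -0.292
v -2.719 -0.21 1.264
f 2 1 4
f 2 4 3
f 4 1 5
f 4 5 3
f 5 1 6
f 5 6 3
f 6 1 7
f 6 7 3
f 7 1 8
f 7 8 3
f 8 1 9
f 8 9 3
f 9 1 10
f 9 10 3
f 10 1 11
f 10 11 3
f 11 1 12
f 11 12 3
f 12 1 13
f 12 13 3
f 13 1 14
f 13 14 3
f 14 1 2
f 14 2 3
f 16 15 19
f 16 19 17
f 17 19 20
f 17 20 18
f 19 15 21
f 19 21 20
f 20 21 22
f 20 22 18
f 21 15 23
f 21 23 22
f 22 23 24
f 22 24 18
f 23 15 25
f 23 25 24
f 24 25 26
f 24 26 18
f 25 15 27
f 25 27 26
f 26 27 28
f 26 28 18
f 27 15 29
f 27 29 28
f 28 29 30
f 28 30 18
f 29 15 31
f 29 31 30
f 30 31 32
f 30 32 18
f 31 15 33
f 31 33 32
f 32 33 34
f 32 34 18
f 33 15 35
f 33 35 34
f 34 35 36
f 34 36 18
f 35 15 37
f 35 37 36
f 36 37 38
f 36 38 18
f 37 15 39
f 37 39 38
f 38 39 40
f 38 40 18
f 39 15 41
f 39 41 40
f 40 41 42
f 40 42 18
f 41 15 16
f 41 16 42
f 42 16 17
f 42 17 18
f 44 43 47
f 44 47 45
f 45 47 48
f 45 48 46
f 47 43 49
f 47 49 48
f 48 49 50
f 48 50 46
f 49 43 51
f 49 51 50
f 50 51 52
f 50 52 46
f 51 43 53
f 51 53 52
f 52 53 54
f 52 54 46
f 53 43 55
f 53 55 54
f 54 55 56
f 54 56 46
f 55 43 57
f 55 57 56
f 56 57 58
f 56 58 46
f 57 43 59
f 57 59 58
f 58 59 60
f 58 60 46
f 59 43 61
f 59 61 60
f 60 61 62
f 60 62 46
f 61 43 44
f 61 44 62
f 62 44 45
f 62 45 46



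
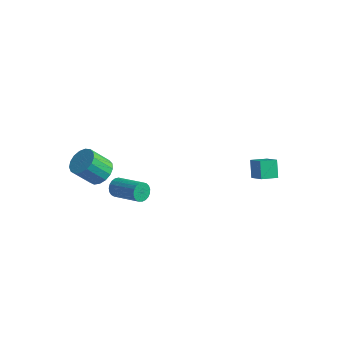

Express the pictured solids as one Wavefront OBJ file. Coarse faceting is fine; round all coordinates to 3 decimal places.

v -3.012 -2.903 2.232
v -2.196 -3.092 2.613
v -2.952 -3.825 3.869
v -3.768 -3.637 3.488
v -2.301 -2.698 2.779
v -3.058 -3.431 4.036
v -2.57 -2.351 2.82
v -3.326 -3.085 4.077
v -2.939 -2.131 2.726
v -3.696 -2.864 3.983
v -3.325 -2.087 2.519
v -4.082 -2.821 3.776
v -3.64 -2.231 2.246
v -4.396 -2.965 3.503
v -3.81 -2.529 1.97
v -4.567 -3.262 3.227
v -3.798 -2.912 1.754
v -4.554 -3.645 3.01
v -3.605 -3.293 1.647
v -4.362 -4.027 2.904
v -3.277 -3.585 1.674
v -4.033 -4.319 2.931
v -2.888 -3.721 1.829
v -3.644 -4.455 3.086
v -2.527 -3.669 2.076
v -3.283 -4.403 3.333
v -2.277 -3.442 2.359
v -3.034 -4.176 3.616
v -1.49 -3.457 2.15
v -1.289 -3.725 1.617
v 0.552 -3.971 2.437
v 0.35 -3.703 2.97
v -1.236 -3.472 1.574
v 0.605 -3.718 2.394
v -1.227 -3.217 1.631
v 0.614 -3.463 2.451
v -1.263 -3.003 1.777
v 0.577 -3.249 2.597
v -1.339 -2.867 1.988
v 0.501 -3.113 2.808
v -1.441 -2.834 2.227
v 0.399 -3.08 3.047
v -1.552 -2.908 2.453
v 0.289 -3.154 3.273
v -1.652 -3.077 2.626
v 0.189 -3.323 3.446
v -1.724 -3.312 2.717
v 0.117 -3.558 3.537
v -1.755 -3.572 2.71
v 0.085 -3.818 3.53
v -1.741 -3.812 2.606
v 0.1 -4.058 3.426
v -1.683 -3.991 2.423
v 0.157 -4.237 3.243
v -1.592 -4.077 2.193
v 0.248 -4.323 3.013
v -1.484 -4.056 1.956
v 0.357 -4.302 2.776
v -1.376 -3.932 1.752
v 0.464 -4.178 2.572
v 3.474 2.932 0.243
v 4.362 2.521 0.988
v 2.998 3.563 1.159
v 3.886 3.152 1.904
v 4.094 3.788 -0.024
v 4.982 3.377 0.721
v 3.618 4.419 0.892
v 4.506 4.008 1.637
f 2 1 5
f 2 5 3
f 3 5 6
f 3 6 4
f 5 1 7
f 5 7 6
f 6 7 8
f 6 8 4
f 7 1 9
f 7 9 8
f 8 9 10
f 8 10 4
f 9 1 11
f 9 11 10
f 10 11 12
f 10 12 4
f 11 1 13
f 11 13 12
f 12 13 14
f 12 14 4
f 13 1 15
f 13 15 14
f 14 15 16
f 14 16 4
f 15 1 17
f 15 17 16
f 16 17 18
f 16 18 4
f 17 1 19
f 17 19 18
f 18 19 20
f 18 20 4
f 19 1 21
f 19 21 20
f 20 21 22
f 20 22 4
f 21 1 23
f 21 23 22
f 22 23 24
f 22 24 4
f 23 1 25
f 23 25 24
f 24 25 26
f 24 26 4
f 25 1 27
f 25 27 26
f 26 27 28
f 26 28 4
f 27 1 2
f 27 2 28
f 28 2 3
f 28 3 4
f 30 29 33
f 30 33 31
f 31 33 34
f 31 34 32
f 33 29 35
f 33 35 34
f 34 35 36
f 34 36 32
f 35 29 37
f 35 37 36
f 36 37 38
f 36 38 32
f 37 29 39
f 37 39 38
f 38 39 40
f 38 40 32
f 39 29 41
f 39 41 40
f 40 41 42
f 40 42 32
f 41 29 43
f 41 43 42
f 42 43 44
f 42 44 32
f 43 29 45
f 43 45 44
f 44 45 46
f 44 46 32
f 45 29 47
f 45 47 46
f 46 47 48
f 46 48 32
f 47 29 49
f 47 49 48
f 48 49 50
f 48 50 32
f 49 29 51
f 49 51 50
f 50 51 52
f 50 52 32
f 51 29 53
f 51 53 52
f 52 53 54
f 52 54 32
f 53 29 55
f 53 55 54
f 54 55 56
f 54 56 32
f 55 29 57
f 55 57 56
f 56 57 58
f 56 58 32
f 57 29 59
f 57 59 58
f 58 59 60
f 58 60 32
f 59 29 30
f 59 30 60
f 60 30 31
f 60 31 32
f 62 64 61
f 65 62 61
f 61 64 63
f 63 65 61
f 62 68 64
f 66 62 65
f 66 68 62
f 64 68 63
f 67 65 63
f 63 68 67
f 67 66 65
f 68 66 67



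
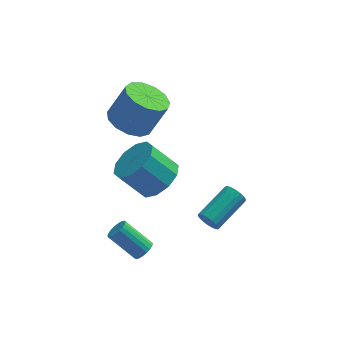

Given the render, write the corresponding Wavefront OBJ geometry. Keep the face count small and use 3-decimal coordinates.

v -0.853 -2.142 2.469
v -0.261 -1.321 2.873
v -1.335 -1.157 4.115
v -1.927 -1.978 3.711
v -0.714 -1.061 2.448
v -1.788 -0.898 3.689
v -1.22 -1.214 2.03
v -2.294 -1.051 3.272
v -1.585 -1.721 1.78
v -2.66 -1.558 3.022
v -1.672 -2.389 1.793
v -2.746 -2.226 3.035
v -1.445 -2.963 2.065
v -2.519 -2.799 3.307
v -0.992 -3.222 2.491
v -2.066 -3.059 3.732
v -0.486 -3.069 2.908
v -1.56 -2.906 4.15
v -0.12 -2.562 3.158
v -1.195 -2.399 4.4
v -0.034 -1.894 3.145
v -1.108 -1.731 4.387
v -1.557 -3.499 -1.201
v -1.172 -3.335 -0.877
v -2.298 -2.837 0.206
v -2.683 -3.001 -0.119
v -1.209 -3.155 -0.998
v -2.335 -2.657 0.085
v -1.306 -3.034 -1.155
v -2.433 -2.536 -0.072
v -1.447 -2.994 -1.32
v -2.573 -2.496 -0.237
v -1.607 -3.041 -1.464
v -2.733 -2.543 -0.381
v -1.758 -3.168 -1.563
v -2.884 -2.669 -0.48
v -1.874 -3.351 -1.599
v -3 -2.853 -0.516
v -1.936 -3.561 -1.567
v -3.062 -3.062 -0.484
v -1.932 -3.759 -1.472
v -3.058 -3.261 -0.389
v -1.863 -3.913 -1.329
v -2.989 -3.414 -0.246
v -1.741 -3.995 -1.165
v -2.867 -3.496 -0.082
v -1.588 -3.991 -1.007
v -2.714 -3.493 0.076
v -1.429 -3.903 -0.883
v -2.555 -3.404 0.2
v -1.292 -3.744 -0.813
v -2.418 -3.246 0.27
v -1.201 -3.543 -0.811
v -2.327 -3.045 0.272
v -2.053 1.916 2.472
v -1.086 1.929 1.969
v -0.259 2.136 3.566
v -1.227 2.124 4.068
v -1.277 2.512 1.992
v -0.45 2.72 3.589
v -1.714 2.906 2.167
v -0.887 3.114 3.764
v -2.259 2.986 2.439
v -1.432 3.194 4.036
v -2.739 2.726 2.721
v -1.912 2.934 4.318
v -3.001 2.209 2.924
v -2.174 2.417 4.521
v -2.962 1.599 2.983
v -2.135 1.807 4.58
v -2.635 1.09 2.88
v -1.808 1.297 4.477
v -2.123 0.843 2.647
v -1.296 1.05 4.244
v -1.589 0.937 2.359
v -0.762 1.144 3.955
v -1.202 1.341 2.106
v -0.376 1.549 3.703
v 1.23 -2.052 -0.795
v 1.555 -2.147 -1.253
v 2.795 -0.842 -0.644
v 2.47 -0.748 -0.185
v 1.386 -1.948 -1.333
v 2.625 -0.644 -0.724
v 1.181 -1.774 -1.29
v 2.42 -0.469 -0.68
v 0.987 -1.663 -1.133
v 2.226 -0.359 -0.523
v 0.849 -1.641 -0.898
v 2.088 -0.337 -0.289
v 0.798 -1.714 -0.64
v 2.038 -0.409 -0.031
v 0.847 -1.864 -0.418
v 2.086 -0.559 0.192
v 0.983 -2.057 -0.281
v 2.222 -0.753 0.328
v 1.176 -2.249 -0.263
v 2.415 -0.945 0.347
v 1.381 -2.396 -0.366
v 2.621 -1.091 0.244
v 1.552 -2.464 -0.567
v 2.791 -1.16 0.042
v 1.649 -2.438 -0.821
v 2.889 -1.133 -0.211
v 1.65 -2.323 -1.069
v 2.89 -1.019 -0.459
f 2 1 5
f 2 5 3
f 3 5 6
f 3 6 4
f 5 1 7
f 5 7 6
f 6 7 8
f 6 8 4
f 7 1 9
f 7 9 8
f 8 9 10
f 8 10 4
f 9 1 11
f 9 11 10
f 10 11 12
f 10 12 4
f 11 1 13
f 11 13 12
f 12 13 14
f 12 14 4
f 13 1 15
f 13 15 14
f 14 15 16
f 14 16 4
f 15 1 17
f 15 17 16
f 16 17 18
f 16 18 4
f 17 1 19
f 17 19 18
f 18 19 20
f 18 20 4
f 19 1 21
f 19 21 20
f 20 21 22
f 20 22 4
f 21 1 2
f 21 2 22
f 22 2 3
f 22 3 4
f 24 23 27
f 24 27 25
f 25 27 28
f 25 28 26
f 27 23 29
f 27 29 28
f 28 29 30
f 28 30 26
f 29 23 31
f 29 31 30
f 30 31 32
f 30 32 26
f 31 23 33
f 31 33 32
f 32 33 34
f 32 34 26
f 33 23 35
f 33 35 34
f 34 35 36
f 34 36 26
f 35 23 37
f 35 37 36
f 36 37 38
f 36 38 26
f 37 23 39
f 37 39 38
f 38 39 40
f 38 40 26
f 39 23 41
f 39 41 40
f 40 41 42
f 40 42 26
f 41 23 43
f 41 43 42
f 42 43 44
f 42 44 26
f 43 23 45
f 43 45 44
f 44 45 46
f 44 46 26
f 45 23 47
f 45 47 46
f 46 47 48
f 46 48 26
f 47 23 49
f 47 49 48
f 48 49 50
f 48 50 26
f 49 23 51
f 49 51 50
f 50 51 52
f 50 52 26
f 51 23 53
f 51 53 52
f 52 53 54
f 52 54 26
f 53 23 24
f 53 24 54
f 54 24 25
f 54 25 26
f 56 55 59
f 56 59 57
f 57 59 60
f 57 60 58
f 59 55 61
f 59 61 60
f 60 61 62
f 60 62 58
f 61 55 63
f 61 63 62
f 62 63 64
f 62 64 58
f 63 55 65
f 63 65 64
f 64 65 66
f 64 66 58
f 65 55 67
f 65 67 66
f 66 67 68
f 66 68 58
f 67 55 69
f 67 69 68
f 68 69 70
f 68 70 58
f 69 55 71
f 69 71 70
f 70 71 72
f 70 72 58
f 71 55 73
f 71 73 72
f 72 73 74
f 72 74 58
f 73 55 75
f 73 75 74
f 74 75 76
f 74 76 58
f 75 55 77
f 75 77 76
f 76 77 78
f 76 78 58
f 77 55 56
f 77 56 78
f 78 56 57
f 78 57 58
f 80 79 83
f 80 83 81
f 81 83 84
f 81 84 82
f 83 79 85
f 83 85 84
f 84 85 86
f 84 86 82
f 85 79 87
f 85 87 86
f 86 87 88
f 86 88 82
f 87 79 89
f 87 89 88
f 88 89 90
f 88 90 82
f 89 79 91
f 89 91 90
f 90 91 92
f 90 92 82
f 91 79 93
f 91 93 92
f 92 93 94
f 92 94 82
f 93 79 95
f 93 95 94
f 94 95 96
f 94 96 82
f 95 79 97
f 95 97 96
f 96 97 98
f 96 98 82
f 97 79 99
f 97 99 98
f 98 99 100
f 98 100 82
f 99 79 101
f 99 101 100
f 100 101 102
f 100 102 82
f 101 79 103
f 101 103 102
f 102 103 104
f 102 104 82
f 103 79 105
f 103 105 104
f 104 105 106
f 104 106 82
f 105 79 80
f 105 80 106
f 106 80 81
f 106 81 82



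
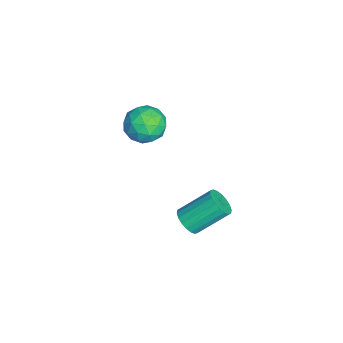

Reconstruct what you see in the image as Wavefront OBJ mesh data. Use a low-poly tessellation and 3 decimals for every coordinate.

v 0.899 -0.372 0.719
v 1.103 -0.691 1.159
v 0.866 0.453 2.1
v 0.661 0.772 1.661
v 1.315 -0.574 1.069
v 1.078 0.57 2.01
v 1.444 -0.416 0.911
v 1.207 0.727 1.852
v 1.466 -0.25 0.714
v 1.229 0.894 1.655
v 1.375 -0.108 0.519
v 1.138 1.036 1.46
v 1.189 -0.018 0.363
v 0.952 1.125 1.304
v 0.947 0.001 0.278
v 0.709 1.145 1.219
v 0.694 -0.053 0.28
v 0.457 1.091 1.221
v 0.482 -0.17 0.37
v 0.245 0.974 1.311
v 0.353 -0.327 0.528
v 0.116 0.816 1.469
v 0.331 -0.494 0.725
v 0.094 0.65 1.666
v 0.422 -0.636 0.92
v 0.185 0.508 1.861
v 0.608 -0.725 1.076
v 0.371 0.418 2.017
v 0.851 -0.745 1.161
v 0.613 0.399 2.102
v -3.942 -1.225 1.805
v -3.127 -1.424 1.607
v -4.313 -2.556 1.613
v -3.498 -2.755 1.415
v -3.704 -2.535 2.223
v -3.474 -1.712 2.341
v -3.966 -2.268 0.879
v -3.736 -1.445 0.997
v -3.141 -2.068 1.034
v -2.98 -2.233 1.865
v -4.46 -1.747 1.355
v -4.299 -1.912 2.186
v -3.502 -1.208 1.723
v -3.938 -2.772 1.497
v -4.059 -2.643 1.972
v -3.58 -2.76 1.855
v -3.706 -1.377 2.155
v -3.227 -1.494 2.038
v -3.566 -2.147 2.4
v -4.213 -2.486 1.182
v -3.734 -2.603 1.065
v -3.86 -1.22 1.365
v -3.381 -1.337 1.248
v -3.874 -1.833 0.82
v -3.031 -1.703 1.27
v -3.249 -2.486 1.157
v -3.524 -2.199 0.842
v -3.389 -1.716 0.912
v -2.936 -1.8 1.758
v -3.154 -2.583 1.645
v -3.275 -2.453 2.12
v -3.14 -1.97 2.19
v -2.945 -2.179 1.421
v -4.286 -1.397 1.575
v -4.504 -2.18 1.462
v -4.3 -2.01 1.03
v -4.165 -1.527 1.1
v -4.191 -1.494 2.063
v -4.409 -2.277 1.95
v -4.051 -2.264 2.308
v -3.916 -1.781 2.378
v -4.495 -1.801 1.799
f 2 1 5
f 2 5 3
f 3 5 6
f 3 6 4
f 5 1 7
f 5 7 6
f 6 7 8
f 6 8 4
f 7 1 9
f 7 9 8
f 8 9 10
f 8 10 4
f 9 1 11
f 9 11 10
f 10 11 12
f 10 12 4
f 11 1 13
f 11 13 12
f 12 13 14
f 12 14 4
f 13 1 15
f 13 15 14
f 14 15 16
f 14 16 4
f 15 1 17
f 15 17 16
f 16 17 18
f 16 18 4
f 17 1 19
f 17 19 18
f 18 19 20
f 18 20 4
f 19 1 21
f 19 21 20
f 20 21 22
f 20 22 4
f 21 1 23
f 21 23 22
f 22 23 24
f 22 24 4
f 23 1 25
f 23 25 24
f 24 25 26
f 24 26 4
f 25 1 27
f 25 27 26
f 26 27 28
f 26 28 4
f 27 1 29
f 27 29 28
f 28 29 30
f 28 30 4
f 29 1 2
f 29 2 30
f 30 2 3
f 30 3 4
f 31 68 47
f 68 42 71
f 47 71 36
f 68 71 47
f 31 47 43
f 47 36 48
f 43 48 32
f 47 48 43
f 31 43 52
f 43 32 53
f 52 53 38
f 43 53 52
f 31 52 64
f 52 38 67
f 64 67 41
f 52 67 64
f 31 64 68
f 64 41 72
f 68 72 42
f 64 72 68
f 32 48 59
f 48 36 62
f 59 62 40
f 48 62 59
f 36 71 49
f 71 42 70
f 49 70 35
f 71 70 49
f 42 72 69
f 72 41 65
f 69 65 33
f 72 65 69
f 41 67 66
f 67 38 54
f 66 54 37
f 67 54 66
f 38 53 58
f 53 32 55
f 58 55 39
f 53 55 58
f 34 60 46
f 60 40 61
f 46 61 35
f 60 61 46
f 34 46 44
f 46 35 45
f 44 45 33
f 46 45 44
f 34 44 51
f 44 33 50
f 51 50 37
f 44 50 51
f 34 51 56
f 51 37 57
f 56 57 39
f 51 57 56
f 34 56 60
f 56 39 63
f 60 63 40
f 56 63 60
f 35 61 49
f 61 40 62
f 49 62 36
f 61 62 49
f 33 45 69
f 45 35 70
f 69 70 42
f 45 70 69
f 37 50 66
f 50 33 65
f 66 65 41
f 50 65 66
f 39 57 58
f 57 37 54
f 58 54 38
f 57 54 58
f 40 63 59
f 63 39 55
f 59 55 32
f 63 55 59



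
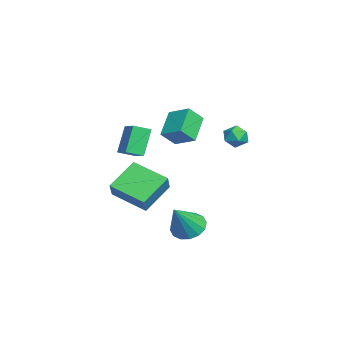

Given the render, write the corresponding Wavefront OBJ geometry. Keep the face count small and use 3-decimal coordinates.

v 2.022 -0.367 -1.823
v 2.79 -0.324 -2.289
v 2.998 -1.073 -0.277
v 2.754 0.09 -2.077
v 2.521 0.381 -1.797
v 2.155 0.471 -1.525
v 1.752 0.337 -1.332
v 1.422 0.014 -1.27
v 1.253 -0.411 -1.357
v 1.289 -0.825 -1.569
v 1.522 -1.116 -1.849
v 1.889 -1.206 -2.121
v 2.291 -1.072 -2.314
v 2.621 -0.749 -2.376
v -2.738 -2.234 -3.027
v -3.796 -3.89 -2.344
v -3.898 -1.043 -1.933
v -4.955 -2.698 -1.25
v -1.965 -2.342 -2.09
v -3.022 -3.997 -1.407
v -3.124 -1.15 -0.996
v -4.182 -2.806 -0.313
v -0.586 -2.401 3.329
v -0.409 -3.236 3.646
v 0.439 -2.016 3.77
v 0.616 -2.851 4.087
v 0.144 -2.769 1.953
v 0.321 -3.604 2.27
v 1.169 -2.384 2.394
v 1.346 -3.219 2.711
v 2.175 2.238 4.272
v 2.573 1.88 3.847
v 1.287 1.7 3.893
v 1.685 1.342 3.468
v 1.723 1.237 4.142
v 2.272 1.569 4.377
v 1.588 2.011 3.363
v 2.137 2.343 3.598
v 2.21 1.74 3.286
v 2.294 1.261 3.767
v 1.566 2.319 3.973
v 1.65 1.84 4.454
v -2.781 -0.406 2.961
v -2.434 -1.112 3.744
v -2.06 0.518 3.474
v -1.713 -0.188 4.257
v -1.527 -0.852 2.003
v -1.18 -1.558 2.786
v -0.806 0.072 2.516
v -0.459 -0.634 3.299
f 2 1 4
f 2 4 3
f 4 1 5
f 4 5 3
f 5 1 6
f 5 6 3
f 6 1 7
f 6 7 3
f 7 1 8
f 7 8 3
f 8 1 9
f 8 9 3
f 9 1 10
f 9 10 3
f 10 1 11
f 10 11 3
f 11 1 12
f 11 12 3
f 12 1 13
f 12 13 3
f 13 1 14
f 13 14 3
f 14 1 2
f 14 2 3
f 16 18 15
f 19 16 15
f 15 18 17
f 17 19 15
f 16 22 18
f 20 16 19
f 20 22 16
f 18 22 17
f 21 19 17
f 17 22 21
f 21 20 19
f 22 20 21
f 24 26 23
f 27 24 23
f 23 26 25
f 25 27 23
f 24 30 26
f 28 24 27
f 28 30 24
f 26 30 25
f 29 27 25
f 25 30 29
f 29 28 27
f 30 28 29
f 31 42 36
f 31 36 32
f 31 32 38
f 31 38 41
f 31 41 42
f 32 36 40
f 36 42 35
f 42 41 33
f 41 38 37
f 38 32 39
f 34 40 35
f 34 35 33
f 34 33 37
f 34 37 39
f 34 39 40
f 35 40 36
f 33 35 42
f 37 33 41
f 39 37 38
f 40 39 32
f 44 46 43
f 47 44 43
f 43 46 45
f 45 47 43
f 44 50 46
f 48 44 47
f 48 50 44
f 46 50 45
f 49 47 45
f 45 50 49
f 49 48 47
f 50 48 49



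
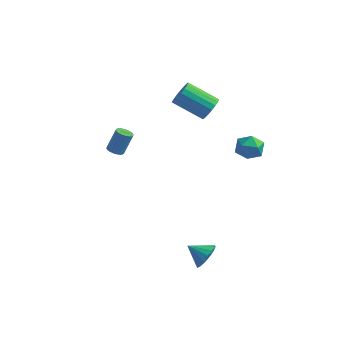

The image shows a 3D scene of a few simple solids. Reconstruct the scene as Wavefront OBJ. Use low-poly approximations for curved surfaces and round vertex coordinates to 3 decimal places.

v 0.81 3.359 2.867
v 1.224 3.083 3.493
v -0.475 2.764 4.479
v -0.89 3.041 3.853
v 1.199 3.431 3.562
v -0.5 3.113 4.548
v 1.097 3.765 3.494
v -0.602 3.447 4.479
v 0.938 4.019 3.301
v -0.761 3.7 4.287
v 0.753 4.142 3.023
v -0.946 3.823 4.009
v 0.58 4.11 2.714
v -1.119 3.791 3.699
v 0.452 3.929 2.435
v -1.247 3.611 3.42
v 0.395 3.636 2.241
v -1.304 3.317 3.227
v 0.42 3.287 2.172
v -1.279 2.969 3.158
v 0.522 2.953 2.241
v -1.177 2.635 3.226
v 0.681 2.7 2.433
v -1.018 2.381 3.419
v 0.866 2.577 2.711
v -0.833 2.258 3.697
v 1.039 2.609 3.021
v -0.66 2.29 4.006
v 1.167 2.789 3.3
v -0.532 2.471 4.285
v 3.365 3.178 1.596
v 4.217 2.948 1.614
v 3.023 1.872 1.126
v 3.875 1.642 1.144
v 3.44 1.783 1.9
v 3.652 2.59 2.19
v 3.588 2.23 0.55
v 3.8 3.037 0.84
v 4.356 2.362 0.967
v 4.264 2.086 1.801
v 2.976 2.734 0.939
v 2.884 2.458 1.773
v -3.148 -0.163 0.407
v -2.651 -0.214 0.303
v -2.336 0.292 1.57
v -2.832 0.343 1.673
v -2.69 -0.018 0.235
v -2.375 0.489 1.501
v -2.809 0.154 0.196
v -2.494 0.661 1.462
v -2.986 0.271 0.193
v -2.671 0.777 1.459
v -3.191 0.312 0.227
v -2.876 0.819 1.494
v -3.389 0.271 0.293
v -3.073 0.778 1.559
v -3.544 0.156 0.378
v -3.229 0.662 1.644
v -3.632 -0.015 0.468
v -3.317 0.491 1.735
v -3.635 -0.212 0.548
v -3.32 0.295 1.814
v -3.555 -0.4 0.603
v -3.239 0.107 1.869
v -3.403 -0.547 0.624
v -3.088 -0.041 1.891
v -3.208 -0.628 0.608
v -2.893 -0.121 1.874
v -3.002 -0.629 0.557
v -2.687 -0.122 1.823
v -2.822 -0.549 0.48
v -2.506 -0.042 1.746
v -2.697 -0.402 0.39
v -2.382 0.105 1.657
v 3.775 -2.883 -3.686
v 4.234 -2.938 -2.985
v 2.785 -3.077 -3.054
v 4.13 -2.517 -3.019
v 3.931 -2.195 -3.231
v 3.69 -2.056 -3.566
v 3.472 -2.14 -3.933
v 3.335 -2.422 -4.233
v 3.316 -2.828 -4.388
v 3.42 -3.249 -4.354
v 3.619 -3.572 -4.141
v 3.859 -3.71 -3.806
v 4.078 -3.627 -3.44
v 4.215 -3.344 -3.139
f 2 1 5
f 2 5 3
f 3 5 6
f 3 6 4
f 5 1 7
f 5 7 6
f 6 7 8
f 6 8 4
f 7 1 9
f 7 9 8
f 8 9 10
f 8 10 4
f 9 1 11
f 9 11 10
f 10 11 12
f 10 12 4
f 11 1 13
f 11 13 12
f 12 13 14
f 12 14 4
f 13 1 15
f 13 15 14
f 14 15 16
f 14 16 4
f 15 1 17
f 15 17 16
f 16 17 18
f 16 18 4
f 17 1 19
f 17 19 18
f 18 19 20
f 18 20 4
f 19 1 21
f 19 21 20
f 20 21 22
f 20 22 4
f 21 1 23
f 21 23 22
f 22 23 24
f 22 24 4
f 23 1 25
f 23 25 24
f 24 25 26
f 24 26 4
f 25 1 27
f 25 27 26
f 26 27 28
f 26 28 4
f 27 1 29
f 27 29 28
f 28 29 30
f 28 30 4
f 29 1 2
f 29 2 30
f 30 2 3
f 30 3 4
f 31 42 36
f 31 36 32
f 31 32 38
f 31 38 41
f 31 41 42
f 32 36 40
f 36 42 35
f 42 41 33
f 41 38 37
f 38 32 39
f 34 40 35
f 34 35 33
f 34 33 37
f 34 37 39
f 34 39 40
f 35 40 36
f 33 35 42
f 37 33 41
f 39 37 38
f 40 39 32
f 44 43 47
f 44 47 45
f 45 47 48
f 45 48 46
f 47 43 49
f 47 49 48
f 48 49 50
f 48 50 46
f 49 43 51
f 49 51 50
f 50 51 52
f 50 52 46
f 51 43 53
f 51 53 52
f 52 53 54
f 52 54 46
f 53 43 55
f 53 55 54
f 54 55 56
f 54 56 46
f 55 43 57
f 55 57 56
f 56 57 58
f 56 58 46
f 57 43 59
f 57 59 58
f 58 59 60
f 58 60 46
f 59 43 61
f 59 61 60
f 60 61 62
f 60 62 46
f 61 43 63
f 61 63 62
f 62 63 64
f 62 64 46
f 63 43 65
f 63 65 64
f 64 65 66
f 64 66 46
f 65 43 67
f 65 67 66
f 66 67 68
f 66 68 46
f 67 43 69
f 67 69 68
f 68 69 70
f 68 70 46
f 69 43 71
f 69 71 70
f 70 71 72
f 70 72 46
f 71 43 73
f 71 73 72
f 72 73 74
f 72 74 46
f 73 43 44
f 73 44 74
f 74 44 45
f 74 45 46
f 76 75 78
f 76 78 77
f 78 75 79
f 78 79 77
f 79 75 80
f 79 80 77
f 80 75 81
f 80 81 77
f 81 75 82
f 81 82 77
f 82 75 83
f 82 83 77
f 83 75 84
f 83 84 77
f 84 75 85
f 84 85 77
f 85 75 86
f 85 86 77
f 86 75 87
f 86 87 77
f 87 75 88
f 87 88 77
f 88 75 76
f 88 76 77



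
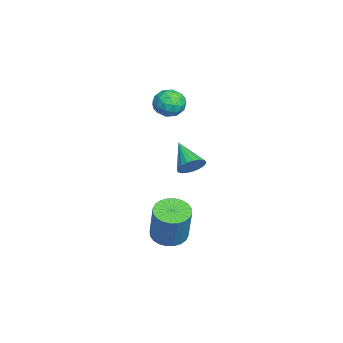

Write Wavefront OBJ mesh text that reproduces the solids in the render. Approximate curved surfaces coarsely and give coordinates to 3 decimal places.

v -3.206 -2.063 2.599
v -2.531 -2.627 2.679
v -3.849 -2.673 3.721
v -3.174 -3.237 3.801
v -3.058 -2.38 3.985
v -2.661 -2.004 3.291
v -3.719 -3.296 3.109
v -3.322 -2.92 2.415
v -2.848 -3.389 2.994
v -2.44 -2.823 3.536
v -3.94 -2.477 2.864
v -3.532 -1.911 3.406
v -2.812 -2.292 2.541
v -3.568 -3.008 3.859
v -3.5 -2.505 3.967
v -3.103 -2.836 4.014
v -2.889 -1.925 2.9
v -2.492 -2.257 2.947
v -2.802 -2.112 3.715
v -3.888 -3.043 3.453
v -3.491 -3.375 3.5
v -3.277 -2.464 2.386
v -2.88 -2.795 2.433
v -3.578 -3.188 2.685
v -2.602 -3.071 2.773
v -2.979 -3.429 3.432
v -3.3 -3.464 3.026
v -3.067 -3.243 2.618
v -2.362 -2.739 3.091
v -2.739 -3.097 3.751
v -2.671 -2.593 3.858
v -2.438 -2.372 3.451
v -2.548 -3.186 3.276
v -3.641 -2.203 2.649
v -4.018 -2.561 3.309
v -3.942 -2.928 2.949
v -3.709 -2.707 2.542
v -3.401 -1.871 2.968
v -3.778 -2.229 3.627
v -3.313 -2.057 3.782
v -3.08 -1.836 3.374
v -3.832 -2.114 3.124
v -2.75 -1.547 -0.912
v -2.337 -2.179 -0.824
v -4.03 -2.253 0.032
v -2.248 -2.007 -0.574
v -2.245 -1.756 -0.383
v -2.33 -1.468 -0.283
v -2.488 -1.194 -0.292
v -2.69 -0.981 -0.408
v -2.903 -0.866 -0.611
v -3.09 -0.869 -0.867
v -3.218 -0.989 -1.129
v -3.264 -1.206 -1.355
v -3.222 -1.481 -1.504
v -3.099 -1.768 -1.55
v -2.914 -2.017 -1.486
v -2.702 -2.185 -1.323
v -2.498 -2.242 -1.089
v 2.175 -2.369 -2.616
v 2.738 -3.054 -2.77
v 3.528 -2.857 -0.758
v 2.965 -2.171 -0.604
v 2.933 -2.78 -2.873
v 3.723 -2.583 -0.862
v 3.012 -2.444 -2.937
v 3.802 -2.247 -0.926
v 2.964 -2.097 -2.952
v 3.754 -1.9 -0.941
v 2.796 -1.791 -2.916
v 3.586 -1.594 -0.905
v 2.533 -1.573 -2.835
v 3.324 -1.375 -0.823
v 2.216 -1.476 -2.719
v 3.006 -1.278 -0.708
v 1.892 -1.515 -2.588
v 2.683 -1.317 -0.577
v 1.612 -1.683 -2.462
v 2.402 -1.486 -0.45
v 1.417 -1.957 -2.358
v 2.207 -1.76 -0.347
v 1.338 -2.293 -2.294
v 2.128 -2.096 -0.283
v 1.386 -2.64 -2.279
v 2.176 -2.443 -0.268
v 1.554 -2.946 -2.315
v 2.344 -2.749 -0.304
v 1.816 -3.165 -2.397
v 2.607 -2.967 -0.385
v 2.134 -3.262 -2.512
v 2.924 -3.064 -0.501
v 2.457 -3.223 -2.643
v 3.248 -3.025 -0.632
f 1 38 17
f 38 12 41
f 17 41 6
f 38 41 17
f 1 17 13
f 17 6 18
f 13 18 2
f 17 18 13
f 1 13 22
f 13 2 23
f 22 23 8
f 13 23 22
f 1 22 34
f 22 8 37
f 34 37 11
f 22 37 34
f 1 34 38
f 34 11 42
f 38 42 12
f 34 42 38
f 2 18 29
f 18 6 32
f 29 32 10
f 18 32 29
f 6 41 19
f 41 12 40
f 19 40 5
f 41 40 19
f 12 42 39
f 42 11 35
f 39 35 3
f 42 35 39
f 11 37 36
f 37 8 24
f 36 24 7
f 37 24 36
f 8 23 28
f 23 2 25
f 28 25 9
f 23 25 28
f 4 30 16
f 30 10 31
f 16 31 5
f 30 31 16
f 4 16 14
f 16 5 15
f 14 15 3
f 16 15 14
f 4 14 21
f 14 3 20
f 21 20 7
f 14 20 21
f 4 21 26
f 21 7 27
f 26 27 9
f 21 27 26
f 4 26 30
f 26 9 33
f 30 33 10
f 26 33 30
f 5 31 19
f 31 10 32
f 19 32 6
f 31 32 19
f 3 15 39
f 15 5 40
f 39 40 12
f 15 40 39
f 7 20 36
f 20 3 35
f 36 35 11
f 20 35 36
f 9 27 28
f 27 7 24
f 28 24 8
f 27 24 28
f 10 33 29
f 33 9 25
f 29 25 2
f 33 25 29
f 44 43 46
f 44 46 45
f 46 43 47
f 46 47 45
f 47 43 48
f 47 48 45
f 48 43 49
f 48 49 45
f 49 43 50
f 49 50 45
f 50 43 51
f 50 51 45
f 51 43 52
f 51 52 45
f 52 43 53
f 52 53 45
f 53 43 54
f 53 54 45
f 54 43 55
f 54 55 45
f 55 43 56
f 55 56 45
f 56 43 57
f 56 57 45
f 57 43 58
f 57 58 45
f 58 43 59
f 58 59 45
f 59 43 44
f 59 44 45
f 61 60 64
f 61 64 62
f 62 64 65
f 62 65 63
f 64 60 66
f 64 66 65
f 65 66 67
f 65 67 63
f 66 60 68
f 66 68 67
f 67 68 69
f 67 69 63
f 68 60 70
f 68 70 69
f 69 70 71
f 69 71 63
f 70 60 72
f 70 72 71
f 71 72 73
f 71 73 63
f 72 60 74
f 72 74 73
f 73 74 75
f 73 75 63
f 74 60 76
f 74 76 75
f 75 76 77
f 75 77 63
f 76 60 78
f 76 78 77
f 77 78 79
f 77 79 63
f 78 60 80
f 78 80 79
f 79 80 81
f 79 81 63
f 80 60 82
f 80 82 81
f 81 82 83
f 81 83 63
f 82 60 84
f 82 84 83
f 83 84 85
f 83 85 63
f 84 60 86
f 84 86 85
f 85 86 87
f 85 87 63
f 86 60 88
f 86 88 87
f 87 88 89
f 87 89 63
f 88 60 90
f 88 90 89
f 89 90 91
f 89 91 63
f 90 60 92
f 90 92 91
f 91 92 93
f 91 93 63
f 92 60 61
f 92 61 93
f 93 61 62
f 93 62 63



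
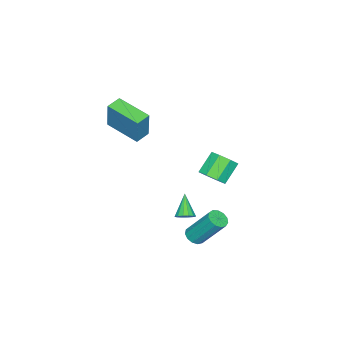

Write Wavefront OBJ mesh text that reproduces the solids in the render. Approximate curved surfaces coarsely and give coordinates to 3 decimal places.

v -1.081 0.908 -3.234
v -0.864 1.245 -2.871
v -1.899 0.372 -2.246
v -1.083 1.383 -2.977
v -1.301 1.395 -3.151
v -1.46 1.276 -3.348
v -1.518 1.058 -3.514
v -1.459 0.801 -3.605
v -1.298 0.572 -3.596
v -1.08 0.434 -3.491
v -0.861 0.422 -3.316
v -0.702 0.541 -3.12
v -0.644 0.759 -2.954
v -0.704 1.016 -2.863
v -0.95 -2.871 2.951
v -0.593 -2.588 4.62
v -0.681 -0.968 2.57
v -0.324 -0.684 4.239
v -0.136 -3.016 2.801
v 0.221 -2.732 4.47
v 0.133 -1.112 2.42
v 0.49 -0.829 4.089
v 0.261 2.293 -3.149
v 0.618 2.67 -3.382
v 0.457 3.885 -1.665
v 0.099 3.507 -1.431
v 0.322 2.758 -3.472
v 0.161 3.973 -1.754
v 0.007 2.698 -3.459
v -0.154 3.913 -1.741
v -0.228 2.509 -3.348
v -0.389 3.724 -1.63
v -0.307 2.252 -3.173
v -0.469 3.466 -1.455
v -0.207 2.007 -2.991
v -0.368 3.222 -1.273
v 0.042 1.853 -2.859
v -0.119 3.068 -1.141
v 0.361 1.839 -2.819
v 0.199 3.053 -1.101
v 0.647 1.969 -2.884
v 0.486 3.183 -1.166
v 0.811 2.201 -3.033
v 0.65 3.416 -1.315
v 0.8 2.463 -3.219
v 0.639 3.677 -1.501
v -1.117 2.405 0.341
v -0.572 2.418 0.913
v -1.538 2.568 1.83
v -2.083 2.555 1.259
v -0.693 2.97 0.696
v -1.659 3.119 1.613
v -1.063 3.19 0.271
v -2.028 3.34 1.188
v -1.464 2.951 -0.112
v -2.429 3.1 0.805
v -1.662 2.392 -0.23
v -2.628 2.542 0.687
v -1.541 1.841 -0.013
v -2.507 1.99 0.904
v -1.172 1.62 0.412
v -2.137 1.77 1.329
v -0.771 1.86 0.795
v -1.736 2.009 1.712
f 2 1 4
f 2 4 3
f 4 1 5
f 4 5 3
f 5 1 6
f 5 6 3
f 6 1 7
f 6 7 3
f 7 1 8
f 7 8 3
f 8 1 9
f 8 9 3
f 9 1 10
f 9 10 3
f 10 1 11
f 10 11 3
f 11 1 12
f 11 12 3
f 12 1 13
f 12 13 3
f 13 1 14
f 13 14 3
f 14 1 2
f 14 2 3
f 16 18 15
f 19 16 15
f 15 18 17
f 17 19 15
f 16 22 18
f 20 16 19
f 20 22 16
f 18 22 17
f 21 19 17
f 17 22 21
f 21 20 19
f 22 20 21
f 24 23 27
f 24 27 25
f 25 27 28
f 25 28 26
f 27 23 29
f 27 29 28
f 28 29 30
f 28 30 26
f 29 23 31
f 29 31 30
f 30 31 32
f 30 32 26
f 31 23 33
f 31 33 32
f 32 33 34
f 32 34 26
f 33 23 35
f 33 35 34
f 34 35 36
f 34 36 26
f 35 23 37
f 35 37 36
f 36 37 38
f 36 38 26
f 37 23 39
f 37 39 38
f 38 39 40
f 38 40 26
f 39 23 41
f 39 41 40
f 40 41 42
f 40 42 26
f 41 23 43
f 41 43 42
f 42 43 44
f 42 44 26
f 43 23 45
f 43 45 44
f 44 45 46
f 44 46 26
f 45 23 24
f 45 24 46
f 46 24 25
f 46 25 26
f 48 47 51
f 48 51 49
f 49 51 52
f 49 52 50
f 51 47 53
f 51 53 52
f 52 53 54
f 52 54 50
f 53 47 55
f 53 55 54
f 54 55 56
f 54 56 50
f 55 47 57
f 55 57 56
f 56 57 58
f 56 58 50
f 57 47 59
f 57 59 58
f 58 59 60
f 58 60 50
f 59 47 61
f 59 61 60
f 60 61 62
f 60 62 50
f 61 47 63
f 61 63 62
f 62 63 64
f 62 64 50
f 63 47 48
f 63 48 64
f 64 48 49
f 64 49 50



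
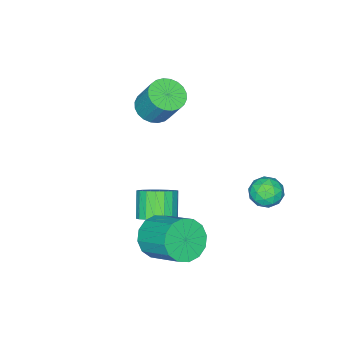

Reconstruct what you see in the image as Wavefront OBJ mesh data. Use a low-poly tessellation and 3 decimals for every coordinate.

v 2.497 0.007 -1.163
v 3.188 -0.282 -0.854
v 2.534 -0.856 0.071
v 1.843 -0.567 -0.237
v 3.15 0.034 -0.685
v 2.497 -0.54 0.241
v 2.983 0.345 -0.61
v 2.33 -0.229 0.316
v 2.72 0.588 -0.645
v 2.066 0.014 0.281
v 2.412 0.717 -0.782
v 1.759 0.143 0.143
v 2.121 0.705 -0.995
v 1.468 0.131 -0.069
v 1.905 0.555 -1.241
v 1.252 -0.019 -0.315
v 1.806 0.296 -1.471
v 1.152 -0.278 -0.546
v 1.843 -0.02 -1.641
v 1.19 -0.594 -0.715
v 2.01 -0.331 -1.716
v 1.357 -0.905 -0.79
v 2.274 -0.574 -1.681
v 1.62 -1.148 -0.755
v 2.581 -0.703 -1.543
v 1.928 -1.277 -0.618
v 2.872 -0.691 -1.331
v 2.219 -1.265 -0.405
v 3.088 -0.541 -1.085
v 2.435 -1.115 -0.159
v -0.483 -2.88 1.96
v 0.223 -3.238 2.132
v 0.309 -2.418 3.491
v -0.397 -2.06 3.32
v 0.32 -2.983 1.972
v 0.406 -2.163 3.331
v 0.295 -2.713 1.81
v 0.381 -1.893 3.169
v 0.151 -2.468 1.671
v 0.238 -1.648 3.031
v -0.089 -2.286 1.577
v -0.003 -1.465 2.936
v -0.389 -2.194 1.54
v -0.303 -1.374 2.9
v -0.704 -2.207 1.568
v -0.618 -1.386 2.927
v -0.985 -2.322 1.655
v -0.899 -1.502 3.015
v -1.189 -2.522 1.789
v -1.103 -1.702 3.148
v -1.286 -2.777 1.949
v -1.2 -1.957 3.308
v -1.261 -3.047 2.111
v -1.175 -2.227 3.47
v -1.118 -3.292 2.249
v -1.031 -2.472 3.609
v -0.877 -3.475 2.344
v -0.791 -2.654 3.703
v -0.577 -3.566 2.38
v -0.491 -2.746 3.74
v -0.262 -3.554 2.353
v -0.176 -2.733 3.712
v 0.019 -3.438 2.265
v 0.105 -2.618 3.625
v 3.121 0.656 -1.358
v 3.462 1.127 -2.134
v 3.62 2.655 -1.139
v 3.279 2.184 -0.362
v 2.964 1.191 -2.152
v 3.122 2.718 -1.157
v 2.508 1.111 -1.957
v 2.666 2.638 -0.962
v 2.217 0.909 -1.602
v 2.375 2.436 -0.606
v 2.167 0.64 -1.181
v 2.325 2.167 -0.185
v 2.374 0.375 -0.807
v 2.532 1.902 0.188
v 2.78 0.185 -0.581
v 2.938 1.713 0.414
v 3.278 0.122 -0.563
v 3.436 1.649 0.432
v 3.734 0.202 -0.758
v 3.892 1.729 0.237
v 4.025 0.404 -1.114
v 4.183 1.931 -0.118
v 4.075 0.673 -1.535
v 4.233 2.2 -0.539
v 3.868 0.938 -1.908
v 4.026 2.465 -0.913
v -2.142 2.453 -1.217
v -1.533 2.848 -1.003
v -1.507 1.412 -1.097
v -0.898 1.807 -0.883
v -1.503 1.767 -0.429
v -1.895 2.41 -0.503
v -1.145 1.85 -1.597
v -1.537 2.493 -1.671
v -0.917 2.476 -1.238
v -1.138 2.424 -0.515
v -1.902 1.836 -1.585
v -2.123 1.784 -0.862
v -1.893 2.742 -1.12
v -1.147 1.518 -0.98
v -1.502 1.494 -0.713
v -1.144 1.727 -0.587
v -2.105 2.484 -0.826
v -1.748 2.717 -0.7
v -1.73 2.081 -0.363
v -1.292 1.543 -1.4
v -0.935 1.776 -1.274
v -1.896 2.533 -1.513
v -1.538 2.766 -1.387
v -1.31 2.179 -1.737
v -1.173 2.755 -1.133
v -0.8 2.143 -1.062
v -0.945 2.169 -1.482
v -1.176 2.547 -1.526
v -1.303 2.725 -0.708
v -0.93 2.113 -0.638
v -1.285 2.089 -0.371
v -1.515 2.468 -0.414
v -0.941 2.506 -0.846
v -2.11 2.147 -1.462
v -1.737 1.535 -1.392
v -1.525 1.792 -1.686
v -1.755 2.171 -1.729
v -2.24 2.117 -1.038
v -1.867 1.505 -0.967
v -1.864 1.713 -0.574
v -2.095 2.091 -0.618
v -2.099 1.754 -1.254
f 2 1 5
f 2 5 3
f 3 5 6
f 3 6 4
f 5 1 7
f 5 7 6
f 6 7 8
f 6 8 4
f 7 1 9
f 7 9 8
f 8 9 10
f 8 10 4
f 9 1 11
f 9 11 10
f 10 11 12
f 10 12 4
f 11 1 13
f 11 13 12
f 12 13 14
f 12 14 4
f 13 1 15
f 13 15 14
f 14 15 16
f 14 16 4
f 15 1 17
f 15 17 16
f 16 17 18
f 16 18 4
f 17 1 19
f 17 19 18
f 18 19 20
f 18 20 4
f 19 1 21
f 19 21 20
f 20 21 22
f 20 22 4
f 21 1 23
f 21 23 22
f 22 23 24
f 22 24 4
f 23 1 25
f 23 25 24
f 24 25 26
f 24 26 4
f 25 1 27
f 25 27 26
f 26 27 28
f 26 28 4
f 27 1 29
f 27 29 28
f 28 29 30
f 28 30 4
f 29 1 2
f 29 2 30
f 30 2 3
f 30 3 4
f 32 31 35
f 32 35 33
f 33 35 36
f 33 36 34
f 35 31 37
f 35 37 36
f 36 37 38
f 36 38 34
f 37 31 39
f 37 39 38
f 38 39 40
f 38 40 34
f 39 31 41
f 39 41 40
f 40 41 42
f 40 42 34
f 41 31 43
f 41 43 42
f 42 43 44
f 42 44 34
f 43 31 45
f 43 45 44
f 44 45 46
f 44 46 34
f 45 31 47
f 45 47 46
f 46 47 48
f 46 48 34
f 47 31 49
f 47 49 48
f 48 49 50
f 48 50 34
f 49 31 51
f 49 51 50
f 50 51 52
f 50 52 34
f 51 31 53
f 51 53 52
f 52 53 54
f 52 54 34
f 53 31 55
f 53 55 54
f 54 55 56
f 54 56 34
f 55 31 57
f 55 57 56
f 56 57 58
f 56 58 34
f 57 31 59
f 57 59 58
f 58 59 60
f 58 60 34
f 59 31 61
f 59 61 60
f 60 61 62
f 60 62 34
f 61 31 63
f 61 63 62
f 62 63 64
f 62 64 34
f 63 31 32
f 63 32 64
f 64 32 33
f 64 33 34
f 66 65 69
f 66 69 67
f 67 69 70
f 67 70 68
f 69 65 71
f 69 71 70
f 70 71 72
f 70 72 68
f 71 65 73
f 71 73 72
f 72 73 74
f 72 74 68
f 73 65 75
f 73 75 74
f 74 75 76
f 74 76 68
f 75 65 77
f 75 77 76
f 76 77 78
f 76 78 68
f 77 65 79
f 77 79 78
f 78 79 80
f 78 80 68
f 79 65 81
f 79 81 80
f 80 81 82
f 80 82 68
f 81 65 83
f 81 83 82
f 82 83 84
f 82 84 68
f 83 65 85
f 83 85 84
f 84 85 86
f 84 86 68
f 85 65 87
f 85 87 86
f 86 87 88
f 86 88 68
f 87 65 89
f 87 89 88
f 88 89 90
f 88 90 68
f 89 65 66
f 89 66 90
f 90 66 67
f 90 67 68
f 91 128 107
f 128 102 131
f 107 131 96
f 128 131 107
f 91 107 103
f 107 96 108
f 103 108 92
f 107 108 103
f 91 103 112
f 103 92 113
f 112 113 98
f 103 113 112
f 91 112 124
f 112 98 127
f 124 127 101
f 112 127 124
f 91 124 128
f 124 101 132
f 128 132 102
f 124 132 128
f 92 108 119
f 108 96 122
f 119 122 100
f 108 122 119
f 96 131 109
f 131 102 130
f 109 130 95
f 131 130 109
f 102 132 129
f 132 101 125
f 129 125 93
f 132 125 129
f 101 127 126
f 127 98 114
f 126 114 97
f 127 114 126
f 98 113 118
f 113 92 115
f 118 115 99
f 113 115 118
f 94 120 106
f 120 100 121
f 106 121 95
f 120 121 106
f 94 106 104
f 106 95 105
f 104 105 93
f 106 105 104
f 94 104 111
f 104 93 110
f 111 110 97
f 104 110 111
f 94 111 116
f 111 97 117
f 116 117 99
f 111 117 116
f 94 116 120
f 116 99 123
f 120 123 100
f 116 123 120
f 95 121 109
f 121 100 122
f 109 122 96
f 121 122 109
f 93 105 129
f 105 95 130
f 129 130 102
f 105 130 129
f 97 110 126
f 110 93 125
f 126 125 101
f 110 125 126
f 99 117 118
f 117 97 114
f 118 114 98
f 117 114 118
f 100 123 119
f 123 99 115
f 119 115 92
f 123 115 119

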